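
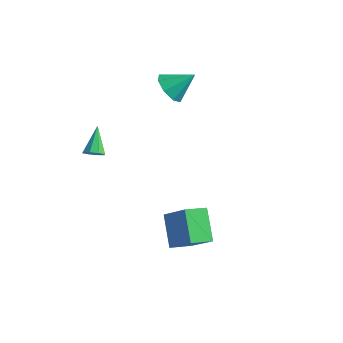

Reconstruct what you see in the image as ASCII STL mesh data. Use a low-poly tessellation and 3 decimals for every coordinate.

solid 
facet normal -0.569 -0.553 -0.608
outer loop
vertex -2.125 2.534 0.074
vertex -2.787 3.104 0.175
vertex -2.113 3.026 -0.385
endloop
endfacet
facet normal 0.996 -0.074 -0.053
outer loop
vertex -2.125 2.534 0.074
vertex -2.113 3.026 -0.385
vertex -1.973 3.896 1.045
endloop
endfacet
facet normal -0.570 -0.553 -0.609
outer loop
vertex -2.113 3.026 -0.385
vertex -2.787 3.104 0.175
vertex -2.496 3.565 -0.516
endloop
endfacet
facet normal 0.798 0.477 -0.368
outer loop
vertex -2.113 3.026 -0.385
vertex -2.496 3.565 -0.516
vertex -1.973 3.896 1.045
endloop
endfacet
facet normal -0.569 -0.553 -0.609
outer loop
vertex -2.496 3.565 -0.516
vertex -2.787 3.104 0.175
vertex -3.05 3.833 -0.242
endloop
endfacet
facet normal 0.296 0.910 -0.292
outer loop
vertex -2.496 3.565 -0.516
vertex -3.05 3.833 -0.242
vertex -1.973 3.896 1.045
endloop
endfacet
facet normal -0.570 -0.553 -0.608
outer loop
vertex -3.05 3.833 -0.242
vertex -2.787 3.104 0.175
vertex -3.449 3.675 0.276
endloop
endfacet
facet normal -0.213 0.968 0.131
outer loop
vertex -3.05 3.833 -0.242
vertex -3.449 3.675 0.276
vertex -1.973 3.896 1.045
endloop
endfacet
facet normal -0.570 -0.553 -0.608
outer loop
vertex -3.449 3.675 0.276
vertex -2.787 3.104 0.175
vertex -3.461 3.182 0.735
endloop
endfacet
facet normal -0.434 0.620 0.654
outer loop
vertex -3.449 3.675 0.276
vertex -3.461 3.182 0.735
vertex -1.973 3.896 1.045
endloop
endfacet
facet normal -0.569 -0.553 -0.608
outer loop
vertex -3.461 3.182 0.735
vertex -2.787 3.104 0.175
vertex -3.078 2.644 0.866
endloop
endfacet
facet normal -0.235 0.069 0.970
outer loop
vertex -3.461 3.182 0.735
vertex -3.078 2.644 0.866
vertex -1.973 3.896 1.045
endloop
endfacet
facet normal -0.568 -0.554 -0.608
outer loop
vertex -3.078 2.644 0.866
vertex -2.787 3.104 0.175
vertex -2.524 2.376 0.593
endloop
endfacet
facet normal 0.265 -0.362 0.894
outer loop
vertex -3.078 2.644 0.866
vertex -2.524 2.376 0.593
vertex -1.973 3.896 1.045
endloop
endfacet
facet normal -0.570 -0.554 -0.607
outer loop
vertex -2.524 2.376 0.593
vertex -2.787 3.104 0.175
vertex -2.125 2.534 0.074
endloop
endfacet
facet normal 0.777 -0.421 0.469
outer loop
vertex -2.524 2.376 0.593
vertex -2.125 2.534 0.074
vertex -1.973 3.896 1.045
endloop
endfacet
facet normal -0.718 0.053 -0.694
outer loop
vertex 0.597 -1.457 -3.582
vertex 1.017 -0.483 -3.942
vertex 1.588 -2.286 -4.672
endloop
endfacet
facet normal -0.375 -0.870 0.321
outer loop
vertex 2.823 -2.377 -3.478
vertex 0.597 -1.457 -3.582
vertex 1.588 -2.286 -4.672
endloop
endfacet
facet normal -0.718 0.054 -0.694
outer loop
vertex 1.588 -2.286 -4.672
vertex 1.017 -0.483 -3.942
vertex 2.008 -1.312 -5.031
endloop
endfacet
facet normal 0.587 -0.490 -0.644
outer loop
vertex 2.008 -1.312 -5.031
vertex 2.823 -2.377 -3.478
vertex 1.588 -2.286 -4.672
endloop
endfacet
facet normal -0.587 0.491 0.644
outer loop
vertex 0.597 -1.457 -3.582
vertex 2.252 -0.574 -2.748
vertex 1.017 -0.483 -3.942
endloop
endfacet
facet normal -0.374 -0.870 0.321
outer loop
vertex 1.832 -1.548 -2.389
vertex 0.597 -1.457 -3.582
vertex 2.823 -2.377 -3.478
endloop
endfacet
facet normal -0.586 0.490 0.645
outer loop
vertex 1.832 -1.548 -2.389
vertex 2.252 -0.574 -2.748
vertex 0.597 -1.457 -3.582
endloop
endfacet
facet normal 0.375 0.870 -0.321
outer loop
vertex 1.017 -0.483 -3.942
vertex 2.252 -0.574 -2.748
vertex 2.008 -1.312 -5.031
endloop
endfacet
facet normal 0.586 -0.491 -0.644
outer loop
vertex 3.243 -1.403 -3.838
vertex 2.823 -2.377 -3.478
vertex 2.008 -1.312 -5.031
endloop
endfacet
facet normal 0.374 0.870 -0.321
outer loop
vertex 2.008 -1.312 -5.031
vertex 2.252 -0.574 -2.748
vertex 3.243 -1.403 -3.838
endloop
endfacet
facet normal 0.718 -0.053 0.694
outer loop
vertex 3.243 -1.403 -3.838
vertex 1.832 -1.548 -2.389
vertex 2.823 -2.377 -3.478
endloop
endfacet
facet normal 0.718 -0.054 0.694
outer loop
vertex 2.252 -0.574 -2.748
vertex 1.832 -1.548 -2.389
vertex 3.243 -1.403 -3.838
endloop
endfacet
facet normal 0.392 -0.641 -0.660
outer loop
vertex -1.48 -2.803 0.369
vertex -1.942 -3.006 0.292
vertex -1.675 -2.626 0.081
endloop
endfacet
facet normal 0.610 0.789 0.072
outer loop
vertex -1.48 -2.803 0.369
vertex -1.675 -2.626 0.081
vertex -2.498 -2.094 1.228
endloop
endfacet
facet normal 0.393 -0.642 -0.658
outer loop
vertex -1.675 -2.626 0.081
vertex -1.942 -3.006 0.292
vertex -2.026 -2.672 -0.084
endloop
endfacet
facet normal 0.060 0.921 -0.384
outer loop
vertex -1.675 -2.626 0.081
vertex -2.026 -2.672 -0.084
vertex -2.498 -2.094 1.228
endloop
endfacet
facet normal 0.391 -0.643 -0.659
outer loop
vertex -2.026 -2.672 -0.084
vertex -1.942 -3.006 0.292
vertex -2.328 -2.913 -0.028
endloop
endfacet
facet normal -0.597 0.633 -0.493
outer loop
vertex -2.026 -2.672 -0.084
vertex -2.328 -2.913 -0.028
vertex -2.498 -2.094 1.228
endloop
endfacet
facet normal 0.392 -0.642 -0.659
outer loop
vertex -2.328 -2.913 -0.028
vertex -1.942 -3.006 0.292
vertex -2.404 -3.209 0.215
endloop
endfacet
facet normal -0.977 0.093 -0.193
outer loop
vertex -2.328 -2.913 -0.028
vertex -2.404 -3.209 0.215
vertex -2.498 -2.094 1.228
endloop
endfacet
facet normal 0.392 -0.641 -0.660
outer loop
vertex -2.404 -3.209 0.215
vertex -1.942 -3.006 0.292
vertex -2.209 -3.386 0.503
endloop
endfacet
facet normal -0.857 -0.385 0.344
outer loop
vertex -2.404 -3.209 0.215
vertex -2.209 -3.386 0.503
vertex -2.498 -2.094 1.228
endloop
endfacet
facet normal 0.393 -0.642 -0.658
outer loop
vertex -2.209 -3.386 0.503
vertex -1.942 -3.006 0.292
vertex -1.858 -3.34 0.668
endloop
endfacet
facet normal -0.308 -0.517 0.799
outer loop
vertex -2.209 -3.386 0.503
vertex -1.858 -3.34 0.668
vertex -2.498 -2.094 1.228
endloop
endfacet
facet normal 0.391 -0.643 -0.659
outer loop
vertex -1.858 -3.34 0.668
vertex -1.942 -3.006 0.292
vertex -1.556 -3.099 0.612
endloop
endfacet
facet normal 0.351 -0.228 0.908
outer loop
vertex -1.858 -3.34 0.668
vertex -1.556 -3.099 0.612
vertex -2.498 -2.094 1.228
endloop
endfacet
facet normal 0.392 -0.642 -0.659
outer loop
vertex -1.556 -3.099 0.612
vertex -1.942 -3.006 0.292
vertex -1.48 -2.803 0.369
endloop
endfacet
facet normal 0.730 0.312 0.608
outer loop
vertex -1.556 -3.099 0.612
vertex -1.48 -2.803 0.369
vertex -2.498 -2.094 1.228
endloop
endfacet

endsolid


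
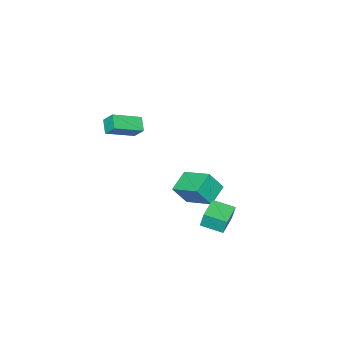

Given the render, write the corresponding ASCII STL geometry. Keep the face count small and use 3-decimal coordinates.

solid 
facet normal -0.533 -0.630 0.564
outer loop
vertex 1.904 -4.263 4.026
vertex 0.264 -3.535 3.289
vertex 1.932 -4.949 3.286
endloop
endfacet
facet normal 0.846 -0.375 0.380
outer loop
vertex 2.476 -4.305 2.711
vertex 1.904 -4.263 4.026
vertex 1.932 -4.949 3.286
endloop
endfacet
facet normal -0.533 -0.630 0.564
outer loop
vertex 1.932 -4.949 3.286
vertex 0.264 -3.535 3.289
vertex 0.292 -4.221 2.549
endloop
endfacet
facet normal 0.028 -0.679 -0.734
outer loop
vertex 0.292 -4.221 2.549
vertex 2.476 -4.305 2.711
vertex 1.932 -4.949 3.286
endloop
endfacet
facet normal -0.028 0.679 0.734
outer loop
vertex 1.904 -4.263 4.026
vertex 0.808 -2.891 2.714
vertex 0.264 -3.535 3.289
endloop
endfacet
facet normal 0.846 -0.375 0.380
outer loop
vertex 2.448 -3.619 3.451
vertex 1.904 -4.263 4.026
vertex 2.476 -4.305 2.711
endloop
endfacet
facet normal -0.028 0.679 0.734
outer loop
vertex 2.448 -3.619 3.451
vertex 0.808 -2.891 2.714
vertex 1.904 -4.263 4.026
endloop
endfacet
facet normal -0.846 0.375 -0.380
outer loop
vertex 0.264 -3.535 3.289
vertex 0.808 -2.891 2.714
vertex 0.292 -4.221 2.549
endloop
endfacet
facet normal 0.028 -0.679 -0.734
outer loop
vertex 0.836 -3.577 1.974
vertex 2.476 -4.305 2.711
vertex 0.292 -4.221 2.549
endloop
endfacet
facet normal -0.846 0.375 -0.380
outer loop
vertex 0.292 -4.221 2.549
vertex 0.808 -2.891 2.714
vertex 0.836 -3.577 1.974
endloop
endfacet
facet normal 0.533 0.630 -0.564
outer loop
vertex 0.836 -3.577 1.974
vertex 2.448 -3.619 3.451
vertex 2.476 -4.305 2.711
endloop
endfacet
facet normal 0.533 0.630 -0.564
outer loop
vertex 0.808 -2.891 2.714
vertex 2.448 -3.619 3.451
vertex 0.836 -3.577 1.974
endloop
endfacet
facet normal -0.453 0.330 -0.828
outer loop
vertex -0.676 -0.085 -1.385
vertex -0.665 1.756 -0.658
vertex 0.634 0.152 -2.007
endloop
endfacet
facet normal -0.006 -0.930 -0.367
outer loop
vertex 1.305 -0.336 -0.782
vertex -0.676 -0.085 -1.385
vertex 0.634 0.152 -2.007
endloop
endfacet
facet normal -0.453 0.330 -0.828
outer loop
vertex 0.634 0.152 -2.007
vertex -0.665 1.756 -0.658
vertex 0.646 1.993 -1.281
endloop
endfacet
facet normal 0.891 0.161 -0.424
outer loop
vertex 0.646 1.993 -1.281
vertex 1.305 -0.336 -0.782
vertex 0.634 0.152 -2.007
endloop
endfacet
facet normal -0.891 -0.162 0.424
outer loop
vertex -0.676 -0.085 -1.385
vertex 0.006 1.268 0.567
vertex -0.665 1.756 -0.658
endloop
endfacet
facet normal -0.006 -0.930 -0.367
outer loop
vertex -0.006 -0.573 -0.159
vertex -0.676 -0.085 -1.385
vertex 1.305 -0.336 -0.782
endloop
endfacet
facet normal -0.892 -0.161 0.423
outer loop
vertex -0.006 -0.573 -0.159
vertex 0.006 1.268 0.567
vertex -0.676 -0.085 -1.385
endloop
endfacet
facet normal 0.006 0.930 0.367
outer loop
vertex -0.665 1.756 -0.658
vertex 0.006 1.268 0.567
vertex 0.646 1.993 -1.281
endloop
endfacet
facet normal 0.892 0.162 -0.423
outer loop
vertex 1.316 1.505 -0.055
vertex 1.305 -0.336 -0.782
vertex 0.646 1.993 -1.281
endloop
endfacet
facet normal 0.006 0.930 0.367
outer loop
vertex 0.646 1.993 -1.281
vertex 0.006 1.268 0.567
vertex 1.316 1.505 -0.055
endloop
endfacet
facet normal 0.453 -0.330 0.828
outer loop
vertex 1.316 1.505 -0.055
vertex -0.006 -0.573 -0.159
vertex 1.305 -0.336 -0.782
endloop
endfacet
facet normal 0.453 -0.330 0.828
outer loop
vertex 0.006 1.268 0.567
vertex -0.006 -0.573 -0.159
vertex 1.316 1.505 -0.055
endloop
endfacet
facet normal -0.925 -0.377 0.053
outer loop
vertex 1.283 2.588 -0.241
vertex 0.768 3.81 -0.543
vertex 1.32 2.358 -1.234
endloop
endfacet
facet normal 0.379 -0.898 0.222
outer loop
vertex 2.772 2.95 -1.317
vertex 1.283 2.588 -0.241
vertex 1.32 2.358 -1.234
endloop
endfacet
facet normal -0.925 -0.377 0.053
outer loop
vertex 1.32 2.358 -1.234
vertex 0.768 3.81 -0.543
vertex 0.805 3.58 -1.536
endloop
endfacet
facet normal 0.036 -0.225 -0.974
outer loop
vertex 0.805 3.58 -1.536
vertex 2.772 2.95 -1.317
vertex 1.32 2.358 -1.234
endloop
endfacet
facet normal -0.036 0.225 0.974
outer loop
vertex 1.283 2.588 -0.241
vertex 2.22 4.402 -0.626
vertex 0.768 3.81 -0.543
endloop
endfacet
facet normal 0.379 -0.898 0.222
outer loop
vertex 2.735 3.18 -0.324
vertex 1.283 2.588 -0.241
vertex 2.772 2.95 -1.317
endloop
endfacet
facet normal -0.036 0.225 0.974
outer loop
vertex 2.735 3.18 -0.324
vertex 2.22 4.402 -0.626
vertex 1.283 2.588 -0.241
endloop
endfacet
facet normal -0.379 0.898 -0.222
outer loop
vertex 0.768 3.81 -0.543
vertex 2.22 4.402 -0.626
vertex 0.805 3.58 -1.536
endloop
endfacet
facet normal 0.036 -0.225 -0.974
outer loop
vertex 2.257 4.172 -1.619
vertex 2.772 2.95 -1.317
vertex 0.805 3.58 -1.536
endloop
endfacet
facet normal -0.379 0.898 -0.222
outer loop
vertex 0.805 3.58 -1.536
vertex 2.22 4.402 -0.626
vertex 2.257 4.172 -1.619
endloop
endfacet
facet normal 0.925 0.377 -0.053
outer loop
vertex 2.257 4.172 -1.619
vertex 2.735 3.18 -0.324
vertex 2.772 2.95 -1.317
endloop
endfacet
facet normal 0.925 0.377 -0.053
outer loop
vertex 2.22 4.402 -0.626
vertex 2.735 3.18 -0.324
vertex 2.257 4.172 -1.619
endloop
endfacet

endsolid


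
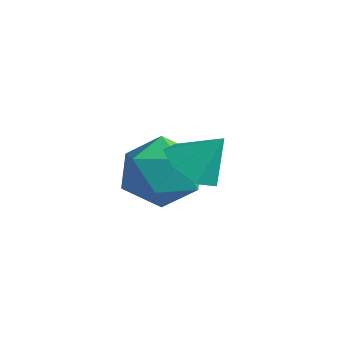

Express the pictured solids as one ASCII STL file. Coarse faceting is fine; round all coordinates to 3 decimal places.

solid 
facet normal 0.309 0.449 0.838
outer loop
vertex -3.373 0.115 -1.731
vertex -3.983 -0.572 -1.138
vertex -2.948 -0.829 -1.382
endloop
endfacet
facet normal 0.809 0.486 0.331
outer loop
vertex -3.373 0.115 -1.731
vertex -2.948 -0.829 -1.382
vertex -2.743 -0.48 -2.397
endloop
endfacet
facet normal 0.525 0.818 -0.234
outer loop
vertex -3.373 0.115 -1.731
vertex -2.743 -0.48 -2.397
vertex -3.651 -0.007 -2.782
endloop
endfacet
facet normal -0.149 0.986 -0.075
outer loop
vertex -3.373 0.115 -1.731
vertex -3.651 -0.007 -2.782
vertex -4.417 -0.064 -2.004
endloop
endfacet
facet normal -0.284 0.758 0.587
outer loop
vertex -3.373 0.115 -1.731
vertex -4.417 -0.064 -2.004
vertex -3.983 -0.572 -1.138
endloop
endfacet
facet normal 0.974 -0.180 0.135
outer loop
vertex -2.743 -0.48 -2.397
vertex -2.948 -0.829 -1.382
vertex -2.963 -1.536 -2.216
endloop
endfacet
facet normal 0.166 -0.240 0.957
outer loop
vertex -2.948 -0.829 -1.382
vertex -3.983 -0.572 -1.138
vertex -3.729 -1.593 -1.438
endloop
endfacet
facet normal -0.794 0.260 0.550
outer loop
vertex -3.983 -0.572 -1.138
vertex -4.417 -0.064 -2.004
vertex -4.637 -1.12 -1.823
endloop
endfacet
facet normal -0.577 0.628 -0.522
outer loop
vertex -4.417 -0.064 -2.004
vertex -3.651 -0.007 -2.782
vertex -4.432 -0.771 -2.838
endloop
endfacet
facet normal 0.516 0.357 -0.778
outer loop
vertex -3.651 -0.007 -2.782
vertex -2.743 -0.48 -2.397
vertex -3.397 -1.028 -3.082
endloop
endfacet
facet normal 0.149 -0.986 0.075
outer loop
vertex -4.007 -1.715 -2.489
vertex -2.963 -1.536 -2.216
vertex -3.729 -1.593 -1.438
endloop
endfacet
facet normal -0.525 -0.818 0.234
outer loop
vertex -4.007 -1.715 -2.489
vertex -3.729 -1.593 -1.438
vertex -4.637 -1.12 -1.823
endloop
endfacet
facet normal -0.809 -0.486 -0.331
outer loop
vertex -4.007 -1.715 -2.489
vertex -4.637 -1.12 -1.823
vertex -4.432 -0.771 -2.838
endloop
endfacet
facet normal -0.309 -0.449 -0.838
outer loop
vertex -4.007 -1.715 -2.489
vertex -4.432 -0.771 -2.838
vertex -3.397 -1.028 -3.082
endloop
endfacet
facet normal 0.284 -0.758 -0.587
outer loop
vertex -4.007 -1.715 -2.489
vertex -3.397 -1.028 -3.082
vertex -2.963 -1.536 -2.216
endloop
endfacet
facet normal 0.577 -0.628 0.522
outer loop
vertex -3.729 -1.593 -1.438
vertex -2.963 -1.536 -2.216
vertex -2.948 -0.829 -1.382
endloop
endfacet
facet normal -0.516 -0.357 0.778
outer loop
vertex -4.637 -1.12 -1.823
vertex -3.729 -1.593 -1.438
vertex -3.983 -0.572 -1.138
endloop
endfacet
facet normal -0.974 0.180 -0.135
outer loop
vertex -4.432 -0.771 -2.838
vertex -4.637 -1.12 -1.823
vertex -4.417 -0.064 -2.004
endloop
endfacet
facet normal -0.166 0.240 -0.957
outer loop
vertex -3.397 -1.028 -3.082
vertex -4.432 -0.771 -2.838
vertex -3.651 -0.007 -2.782
endloop
endfacet
facet normal 0.794 -0.260 -0.550
outer loop
vertex -2.963 -1.536 -2.216
vertex -3.397 -1.028 -3.082
vertex -2.743 -0.48 -2.397
endloop
endfacet
facet normal -0.430 -0.450 -0.782
outer loop
vertex -0.952 -1.409 -1.12
vertex -1.551 -1.622 -0.668
vertex -1.467 -0.971 -1.089
endloop
endfacet
facet normal 0.640 0.760 -0.110
outer loop
vertex -0.952 -1.409 -1.12
vertex -1.467 -0.971 -1.089
vertex -1.069 -1.118 0.208
endloop
endfacet
facet normal -0.430 -0.450 -0.782
outer loop
vertex -1.467 -0.971 -1.089
vertex -1.551 -1.622 -0.668
vertex -2.045 -1.023 -0.741
endloop
endfacet
facet normal -0.018 0.993 0.118
outer loop
vertex -1.467 -0.971 -1.089
vertex -2.045 -1.023 -0.741
vertex -1.069 -1.118 0.208
endloop
endfacet
facet normal -0.431 -0.450 -0.782
outer loop
vertex -2.045 -1.023 -0.741
vertex -1.551 -1.622 -0.668
vertex -2.251 -1.526 -0.338
endloop
endfacet
facet normal -0.491 0.658 0.571
outer loop
vertex -2.045 -1.023 -0.741
vertex -2.251 -1.526 -0.338
vertex -1.069 -1.118 0.208
endloop
endfacet
facet normal -0.431 -0.450 -0.782
outer loop
vertex -2.251 -1.526 -0.338
vertex -1.551 -1.622 -0.668
vertex -1.93 -2.101 -0.184
endloop
endfacet
facet normal -0.421 0.008 0.907
outer loop
vertex -2.251 -1.526 -0.338
vertex -1.93 -2.101 -0.184
vertex -1.069 -1.118 0.208
endloop
endfacet
facet normal -0.431 -0.450 -0.782
outer loop
vertex -1.93 -2.101 -0.184
vertex -1.551 -1.622 -0.668
vertex -1.324 -2.316 -0.394
endloop
endfacet
facet normal 0.137 -0.468 0.873
outer loop
vertex -1.93 -2.101 -0.184
vertex -1.324 -2.316 -0.394
vertex -1.069 -1.118 0.208
endloop
endfacet
facet normal -0.431 -0.450 -0.782
outer loop
vertex -1.324 -2.316 -0.394
vertex -1.551 -1.622 -0.668
vertex -0.888 -2.008 -0.811
endloop
endfacet
facet normal 0.765 -0.412 0.495
outer loop
vertex -1.324 -2.316 -0.394
vertex -0.888 -2.008 -0.811
vertex -1.069 -1.118 0.208
endloop
endfacet
facet normal -0.431 -0.450 -0.783
outer loop
vertex -0.888 -2.008 -0.811
vertex -1.551 -1.622 -0.668
vertex -0.952 -1.409 -1.12
endloop
endfacet
facet normal 0.989 0.135 0.057
outer loop
vertex -0.888 -2.008 -0.811
vertex -0.952 -1.409 -1.12
vertex -1.069 -1.118 0.208
endloop
endfacet

endsolid


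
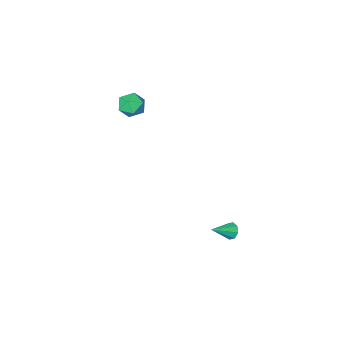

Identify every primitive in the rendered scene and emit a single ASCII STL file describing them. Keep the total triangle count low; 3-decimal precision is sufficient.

solid 
facet normal -0.868 0.004 -0.497
outer loop
vertex -1.988 2.626 -4.509
vertex -2.227 2.793 -4.09
vertex -1.998 3.016 -4.488
endloop
endfacet
facet normal 0.758 0.054 -0.651
outer loop
vertex -1.988 2.626 -4.509
vertex -1.998 3.016 -4.488
vertex -1.073 2.787 -3.43
endloop
endfacet
facet normal -0.868 0.005 -0.497
outer loop
vertex -1.998 3.016 -4.488
vertex -2.227 2.793 -4.09
vertex -2.142 3.275 -4.234
endloop
endfacet
facet normal 0.603 0.704 -0.375
outer loop
vertex -1.998 3.016 -4.488
vertex -2.142 3.275 -4.234
vertex -1.073 2.787 -3.43
endloop
endfacet
facet normal -0.867 0.004 -0.498
outer loop
vertex -2.142 3.275 -4.234
vertex -2.227 2.793 -4.09
vertex -2.336 3.252 -3.896
endloop
endfacet
facet normal 0.266 0.939 0.217
outer loop
vertex -2.142 3.275 -4.234
vertex -2.336 3.252 -3.896
vertex -1.073 2.787 -3.43
endloop
endfacet
facet normal -0.867 0.004 -0.498
outer loop
vertex -2.336 3.252 -3.896
vertex -2.227 2.793 -4.09
vertex -2.466 2.96 -3.672
endloop
endfacet
facet normal -0.058 0.624 0.779
outer loop
vertex -2.336 3.252 -3.896
vertex -2.466 2.96 -3.672
vertex -1.073 2.787 -3.43
endloop
endfacet
facet normal -0.867 0.005 -0.498
outer loop
vertex -2.466 2.96 -3.672
vertex -2.227 2.793 -4.09
vertex -2.456 2.57 -3.693
endloop
endfacet
facet normal -0.178 -0.057 0.982
outer loop
vertex -2.466 2.96 -3.672
vertex -2.456 2.57 -3.693
vertex -1.073 2.787 -3.43
endloop
endfacet
facet normal -0.868 0.005 -0.497
outer loop
vertex -2.456 2.57 -3.693
vertex -2.227 2.793 -4.09
vertex -2.312 2.311 -3.947
endloop
endfacet
facet normal -0.024 -0.707 0.707
outer loop
vertex -2.456 2.57 -3.693
vertex -2.312 2.311 -3.947
vertex -1.073 2.787 -3.43
endloop
endfacet
facet normal -0.867 0.005 -0.498
outer loop
vertex -2.312 2.311 -3.947
vertex -2.227 2.793 -4.09
vertex -2.118 2.334 -4.285
endloop
endfacet
facet normal 0.314 -0.942 0.116
outer loop
vertex -2.312 2.311 -3.947
vertex -2.118 2.334 -4.285
vertex -1.073 2.787 -3.43
endloop
endfacet
facet normal -0.868 0.005 -0.497
outer loop
vertex -2.118 2.334 -4.285
vertex -2.227 2.793 -4.09
vertex -1.988 2.626 -4.509
endloop
endfacet
facet normal 0.638 -0.627 -0.447
outer loop
vertex -2.118 2.334 -4.285
vertex -1.988 2.626 -4.509
vertex -1.073 2.787 -3.43
endloop
endfacet
facet normal -0.833 0.551 0.047
outer loop
vertex 0.05 -1.841 2.682
vertex -0.296 -2.401 3.114
vertex 0.106 -1.823 3.468
endloop
endfacet
facet normal -0.256 0.967 -0.004
outer loop
vertex 0.05 -1.841 2.682
vertex 0.106 -1.823 3.468
vertex 0.737 -1.658 3.024
endloop
endfacet
facet normal 0.089 0.792 -0.604
outer loop
vertex 0.05 -1.841 2.682
vertex 0.737 -1.658 3.024
vertex 0.724 -2.135 2.396
endloop
endfacet
facet normal -0.274 0.269 -0.923
outer loop
vertex 0.05 -1.841 2.682
vertex 0.724 -2.135 2.396
vertex 0.085 -2.594 2.452
endloop
endfacet
facet normal -0.845 0.120 -0.521
outer loop
vertex 0.05 -1.841 2.682
vertex 0.085 -2.594 2.452
vertex -0.296 -2.401 3.114
endloop
endfacet
facet normal 0.172 0.818 0.548
outer loop
vertex 0.737 -1.658 3.024
vertex 0.106 -1.823 3.468
vertex 0.815 -2.106 3.668
endloop
endfacet
facet normal -0.763 0.145 0.630
outer loop
vertex 0.106 -1.823 3.468
vertex -0.296 -2.401 3.114
vertex 0.176 -2.565 3.724
endloop
endfacet
facet normal -0.782 -0.552 -0.289
outer loop
vertex -0.296 -2.401 3.114
vertex 0.085 -2.594 2.452
vertex 0.163 -3.042 3.096
endloop
endfacet
facet normal 0.141 -0.311 -0.940
outer loop
vertex 0.085 -2.594 2.452
vertex 0.724 -2.135 2.396
vertex 0.794 -2.877 2.652
endloop
endfacet
facet normal 0.731 0.536 -0.422
outer loop
vertex 0.724 -2.135 2.396
vertex 0.737 -1.658 3.024
vertex 1.196 -2.299 3.006
endloop
endfacet
facet normal 0.274 -0.269 0.923
outer loop
vertex 0.85 -2.859 3.438
vertex 0.815 -2.106 3.668
vertex 0.176 -2.565 3.724
endloop
endfacet
facet normal -0.089 -0.792 0.604
outer loop
vertex 0.85 -2.859 3.438
vertex 0.176 -2.565 3.724
vertex 0.163 -3.042 3.096
endloop
endfacet
facet normal 0.256 -0.967 0.004
outer loop
vertex 0.85 -2.859 3.438
vertex 0.163 -3.042 3.096
vertex 0.794 -2.877 2.652
endloop
endfacet
facet normal 0.833 -0.551 -0.047
outer loop
vertex 0.85 -2.859 3.438
vertex 0.794 -2.877 2.652
vertex 1.196 -2.299 3.006
endloop
endfacet
facet normal 0.845 -0.120 0.521
outer loop
vertex 0.85 -2.859 3.438
vertex 1.196 -2.299 3.006
vertex 0.815 -2.106 3.668
endloop
endfacet
facet normal -0.141 0.311 0.940
outer loop
vertex 0.176 -2.565 3.724
vertex 0.815 -2.106 3.668
vertex 0.106 -1.823 3.468
endloop
endfacet
facet normal -0.731 -0.536 0.422
outer loop
vertex 0.163 -3.042 3.096
vertex 0.176 -2.565 3.724
vertex -0.296 -2.401 3.114
endloop
endfacet
facet normal -0.172 -0.818 -0.548
outer loop
vertex 0.794 -2.877 2.652
vertex 0.163 -3.042 3.096
vertex 0.085 -2.594 2.452
endloop
endfacet
facet normal 0.763 -0.145 -0.630
outer loop
vertex 1.196 -2.299 3.006
vertex 0.794 -2.877 2.652
vertex 0.724 -2.135 2.396
endloop
endfacet
facet normal 0.782 0.552 0.289
outer loop
vertex 0.815 -2.106 3.668
vertex 1.196 -2.299 3.006
vertex 0.737 -1.658 3.024
endloop
endfacet

endsolid


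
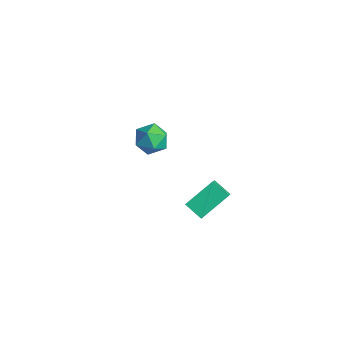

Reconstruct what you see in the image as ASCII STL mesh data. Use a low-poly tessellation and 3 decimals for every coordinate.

solid 
facet normal -0.559 0.444 -0.700
outer loop
vertex 1.364 -0.954 -2.433
vertex 2.06 -0.71 -2.834
vertex 1.351 -2.123 -3.165
endloop
endfacet
facet normal -0.829 -0.290 0.478
outer loop
vertex 2.34 -2.91 -1.926
vertex 1.364 -0.954 -2.433
vertex 1.351 -2.123 -3.165
endloop
endfacet
facet normal -0.558 0.444 -0.701
outer loop
vertex 1.351 -2.123 -3.165
vertex 2.06 -0.71 -2.834
vertex 2.048 -1.88 -3.566
endloop
endfacet
facet normal -0.010 -0.848 -0.531
outer loop
vertex 2.048 -1.88 -3.566
vertex 2.34 -2.91 -1.926
vertex 1.351 -2.123 -3.165
endloop
endfacet
facet normal 0.009 0.847 0.531
outer loop
vertex 1.364 -0.954 -2.433
vertex 3.049 -1.497 -1.595
vertex 2.06 -0.71 -2.834
endloop
endfacet
facet normal -0.829 -0.290 0.477
outer loop
vertex 2.352 -1.74 -1.194
vertex 1.364 -0.954 -2.433
vertex 2.34 -2.91 -1.926
endloop
endfacet
facet normal 0.009 0.848 0.530
outer loop
vertex 2.352 -1.74 -1.194
vertex 3.049 -1.497 -1.595
vertex 1.364 -0.954 -2.433
endloop
endfacet
facet normal 0.829 0.290 -0.478
outer loop
vertex 2.06 -0.71 -2.834
vertex 3.049 -1.497 -1.595
vertex 2.048 -1.88 -3.566
endloop
endfacet
facet normal -0.009 -0.847 -0.531
outer loop
vertex 3.036 -2.666 -2.327
vertex 2.34 -2.91 -1.926
vertex 2.048 -1.88 -3.566
endloop
endfacet
facet normal 0.829 0.290 -0.478
outer loop
vertex 2.048 -1.88 -3.566
vertex 3.049 -1.497 -1.595
vertex 3.036 -2.666 -2.327
endloop
endfacet
facet normal 0.559 -0.444 0.700
outer loop
vertex 3.036 -2.666 -2.327
vertex 2.352 -1.74 -1.194
vertex 2.34 -2.91 -1.926
endloop
endfacet
facet normal 0.558 -0.445 0.700
outer loop
vertex 3.049 -1.497 -1.595
vertex 2.352 -1.74 -1.194
vertex 3.036 -2.666 -2.327
endloop
endfacet
facet normal 0.077 0.830 0.552
outer loop
vertex -2.675 -0.502 -3.088
vertex -2.919 -0.896 -2.462
vertex -2.159 -0.857 -2.626
endloop
endfacet
facet normal 0.554 0.832 0.020
outer loop
vertex -2.675 -0.502 -3.088
vertex -2.159 -0.857 -2.626
vertex -2.078 -0.892 -3.399
endloop
endfacet
facet normal 0.198 0.778 -0.596
outer loop
vertex -2.675 -0.502 -3.088
vertex -2.078 -0.892 -3.399
vertex -2.788 -0.952 -3.713
endloop
endfacet
facet normal -0.499 0.743 -0.445
outer loop
vertex -2.675 -0.502 -3.088
vertex -2.788 -0.952 -3.713
vertex -3.307 -0.954 -3.134
endloop
endfacet
facet normal -0.574 0.775 0.264
outer loop
vertex -2.675 -0.502 -3.088
vertex -3.307 -0.954 -3.134
vertex -2.919 -0.896 -2.462
endloop
endfacet
facet normal 0.964 0.251 0.090
outer loop
vertex -2.078 -0.892 -3.399
vertex -2.159 -0.857 -2.626
vertex -1.953 -1.526 -2.966
endloop
endfacet
facet normal 0.192 0.249 0.949
outer loop
vertex -2.159 -0.857 -2.626
vertex -2.919 -0.896 -2.462
vertex -2.472 -1.528 -2.387
endloop
endfacet
facet normal -0.861 0.160 0.483
outer loop
vertex -2.919 -0.896 -2.462
vertex -3.307 -0.954 -3.134
vertex -3.182 -1.588 -2.701
endloop
endfacet
facet normal -0.740 0.109 -0.663
outer loop
vertex -3.307 -0.954 -3.134
vertex -2.788 -0.952 -3.713
vertex -3.101 -1.623 -3.474
endloop
endfacet
facet normal 0.387 0.166 -0.907
outer loop
vertex -2.788 -0.952 -3.713
vertex -2.078 -0.892 -3.399
vertex -2.341 -1.584 -3.638
endloop
endfacet
facet normal 0.499 -0.743 0.445
outer loop
vertex -2.585 -1.978 -3.012
vertex -1.953 -1.526 -2.966
vertex -2.472 -1.528 -2.387
endloop
endfacet
facet normal -0.198 -0.778 0.596
outer loop
vertex -2.585 -1.978 -3.012
vertex -2.472 -1.528 -2.387
vertex -3.182 -1.588 -2.701
endloop
endfacet
facet normal -0.554 -0.832 -0.020
outer loop
vertex -2.585 -1.978 -3.012
vertex -3.182 -1.588 -2.701
vertex -3.101 -1.623 -3.474
endloop
endfacet
facet normal -0.077 -0.830 -0.552
outer loop
vertex -2.585 -1.978 -3.012
vertex -3.101 -1.623 -3.474
vertex -2.341 -1.584 -3.638
endloop
endfacet
facet normal 0.574 -0.775 -0.264
outer loop
vertex -2.585 -1.978 -3.012
vertex -2.341 -1.584 -3.638
vertex -1.953 -1.526 -2.966
endloop
endfacet
facet normal 0.740 -0.109 0.663
outer loop
vertex -2.472 -1.528 -2.387
vertex -1.953 -1.526 -2.966
vertex -2.159 -0.857 -2.626
endloop
endfacet
facet normal -0.387 -0.166 0.907
outer loop
vertex -3.182 -1.588 -2.701
vertex -2.472 -1.528 -2.387
vertex -2.919 -0.896 -2.462
endloop
endfacet
facet normal -0.964 -0.251 -0.090
outer loop
vertex -3.101 -1.623 -3.474
vertex -3.182 -1.588 -2.701
vertex -3.307 -0.954 -3.134
endloop
endfacet
facet normal -0.192 -0.249 -0.949
outer loop
vertex -2.341 -1.584 -3.638
vertex -3.101 -1.623 -3.474
vertex -2.788 -0.952 -3.713
endloop
endfacet
facet normal 0.861 -0.160 -0.483
outer loop
vertex -1.953 -1.526 -2.966
vertex -2.341 -1.584 -3.638
vertex -2.078 -0.892 -3.399
endloop
endfacet

endsolid


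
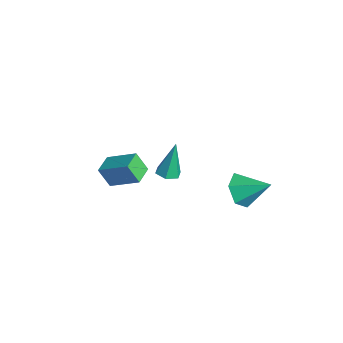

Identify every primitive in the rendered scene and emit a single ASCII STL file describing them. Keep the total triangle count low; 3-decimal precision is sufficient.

solid 
facet normal -0.764 0.645 0.029
outer loop
vertex 0.002 -3.98 0.695
vertex 0.932 -2.914 1.484
vertex 0.329 -3.549 -0.274
endloop
endfacet
facet normal -0.574 -0.658 -0.487
outer loop
vertex 1.108 -4.206 -0.304
vertex 0.002 -3.98 0.695
vertex 0.329 -3.549 -0.274
endloop
endfacet
facet normal -0.764 0.644 0.029
outer loop
vertex 0.329 -3.549 -0.274
vertex 0.932 -2.914 1.484
vertex 1.259 -2.482 0.515
endloop
endfacet
facet normal 0.294 0.389 -0.873
outer loop
vertex 1.259 -2.482 0.515
vertex 1.108 -4.206 -0.304
vertex 0.329 -3.549 -0.274
endloop
endfacet
facet normal -0.295 -0.389 0.873
outer loop
vertex 0.002 -3.98 0.695
vertex 1.711 -3.571 1.454
vertex 0.932 -2.914 1.484
endloop
endfacet
facet normal -0.574 -0.658 -0.487
outer loop
vertex 0.781 -4.638 0.665
vertex 0.002 -3.98 0.695
vertex 1.108 -4.206 -0.304
endloop
endfacet
facet normal -0.295 -0.389 0.873
outer loop
vertex 0.781 -4.638 0.665
vertex 1.711 -3.571 1.454
vertex 0.002 -3.98 0.695
endloop
endfacet
facet normal 0.574 0.658 0.487
outer loop
vertex 0.932 -2.914 1.484
vertex 1.711 -3.571 1.454
vertex 1.259 -2.482 0.515
endloop
endfacet
facet normal 0.295 0.389 -0.873
outer loop
vertex 2.038 -3.14 0.485
vertex 1.108 -4.206 -0.304
vertex 1.259 -2.482 0.515
endloop
endfacet
facet normal 0.575 0.658 0.487
outer loop
vertex 1.259 -2.482 0.515
vertex 1.711 -3.571 1.454
vertex 2.038 -3.14 0.485
endloop
endfacet
facet normal 0.764 -0.645 -0.030
outer loop
vertex 2.038 -3.14 0.485
vertex 0.781 -4.638 0.665
vertex 1.108 -4.206 -0.304
endloop
endfacet
facet normal 0.764 -0.645 -0.029
outer loop
vertex 1.711 -3.571 1.454
vertex 0.781 -4.638 0.665
vertex 2.038 -3.14 0.485
endloop
endfacet
facet normal 0.089 -0.235 -0.968
outer loop
vertex -0.712 -1.005 -2.507
vertex -1.253 -0.707 -2.629
vertex -0.708 -0.393 -2.655
endloop
endfacet
facet normal 0.935 0.078 0.347
outer loop
vertex -0.712 -1.005 -2.507
vertex -0.708 -0.393 -2.655
vertex -1.427 -0.253 -0.751
endloop
endfacet
facet normal 0.089 -0.235 -0.968
outer loop
vertex -0.708 -0.393 -2.655
vertex -1.253 -0.707 -2.629
vertex -1.25 -0.095 -2.777
endloop
endfacet
facet normal 0.460 0.881 0.109
outer loop
vertex -0.708 -0.393 -2.655
vertex -1.25 -0.095 -2.777
vertex -1.427 -0.253 -0.751
endloop
endfacet
facet normal 0.089 -0.235 -0.968
outer loop
vertex -1.25 -0.095 -2.777
vertex -1.253 -0.707 -2.629
vertex -1.795 -0.409 -2.751
endloop
endfacet
facet normal -0.498 0.867 0.024
outer loop
vertex -1.25 -0.095 -2.777
vertex -1.795 -0.409 -2.751
vertex -1.427 -0.253 -0.751
endloop
endfacet
facet normal 0.089 -0.234 -0.968
outer loop
vertex -1.795 -0.409 -2.751
vertex -1.253 -0.707 -2.629
vertex -1.799 -1.022 -2.603
endloop
endfacet
facet normal -0.983 0.049 0.177
outer loop
vertex -1.795 -0.409 -2.751
vertex -1.799 -1.022 -2.603
vertex -1.427 -0.253 -0.751
endloop
endfacet
facet normal 0.089 -0.234 -0.968
outer loop
vertex -1.799 -1.022 -2.603
vertex -1.253 -0.707 -2.629
vertex -1.257 -1.32 -2.481
endloop
endfacet
facet normal -0.508 -0.754 0.415
outer loop
vertex -1.799 -1.022 -2.603
vertex -1.257 -1.32 -2.481
vertex -1.427 -0.253 -0.751
endloop
endfacet
facet normal 0.089 -0.234 -0.968
outer loop
vertex -1.257 -1.32 -2.481
vertex -1.253 -0.707 -2.629
vertex -0.712 -1.005 -2.507
endloop
endfacet
facet normal 0.451 -0.739 0.500
outer loop
vertex -1.257 -1.32 -2.481
vertex -0.712 -1.005 -2.507
vertex -1.427 -0.253 -0.751
endloop
endfacet
facet normal -0.526 -0.671 -0.523
outer loop
vertex 2.366 1.243 -2.189
vertex 1.581 1.81 -2.127
vertex 2.194 1.91 -2.872
endloop
endfacet
facet normal 0.979 0.054 -0.194
outer loop
vertex 2.366 1.243 -2.189
vertex 2.194 1.91 -2.872
vertex 2.459 2.93 -1.253
endloop
endfacet
facet normal -0.526 -0.671 -0.523
outer loop
vertex 2.194 1.91 -2.872
vertex 1.581 1.81 -2.127
vertex 1.409 2.477 -2.81
endloop
endfacet
facet normal 0.471 0.710 -0.524
outer loop
vertex 2.194 1.91 -2.872
vertex 1.409 2.477 -2.81
vertex 2.459 2.93 -1.253
endloop
endfacet
facet normal -0.525 -0.671 -0.523
outer loop
vertex 1.409 2.477 -2.81
vertex 1.581 1.81 -2.127
vertex 0.796 2.376 -2.065
endloop
endfacet
facet normal -0.273 0.957 -0.095
outer loop
vertex 1.409 2.477 -2.81
vertex 0.796 2.376 -2.065
vertex 2.459 2.93 -1.253
endloop
endfacet
facet normal -0.525 -0.671 -0.523
outer loop
vertex 0.796 2.376 -2.065
vertex 1.581 1.81 -2.127
vertex 0.968 1.709 -1.382
endloop
endfacet
facet normal -0.507 0.549 0.664
outer loop
vertex 0.796 2.376 -2.065
vertex 0.968 1.709 -1.382
vertex 2.459 2.93 -1.253
endloop
endfacet
facet normal -0.525 -0.671 -0.523
outer loop
vertex 0.968 1.709 -1.382
vertex 1.581 1.81 -2.127
vertex 1.753 1.143 -1.444
endloop
endfacet
facet normal 0.001 -0.107 0.994
outer loop
vertex 0.968 1.709 -1.382
vertex 1.753 1.143 -1.444
vertex 2.459 2.93 -1.253
endloop
endfacet
facet normal -0.526 -0.671 -0.523
outer loop
vertex 1.753 1.143 -1.444
vertex 1.581 1.81 -2.127
vertex 2.366 1.243 -2.189
endloop
endfacet
facet normal 0.745 -0.355 0.565
outer loop
vertex 1.753 1.143 -1.444
vertex 2.366 1.243 -2.189
vertex 2.459 2.93 -1.253
endloop
endfacet

endsolid


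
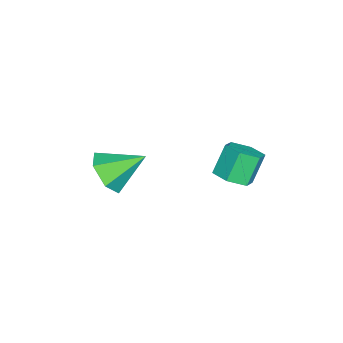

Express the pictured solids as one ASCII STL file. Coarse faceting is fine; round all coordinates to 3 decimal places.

solid 
facet normal 0.275 -0.801 -0.531
outer loop
vertex 4.037 -3.403 3.175
vertex 3.212 -3.629 3.089
vertex 3.58 -3.116 2.506
endloop
endfacet
facet normal 0.591 0.805 -0.058
outer loop
vertex 4.037 -3.403 3.175
vertex 3.58 -3.116 2.506
vertex 2.808 -2.451 3.871
endloop
endfacet
facet normal 0.274 -0.801 -0.532
outer loop
vertex 3.58 -3.116 2.506
vertex 3.212 -3.629 3.089
vertex 2.755 -3.341 2.42
endloop
endfacet
facet normal -0.176 0.842 -0.510
outer loop
vertex 3.58 -3.116 2.506
vertex 2.755 -3.341 2.42
vertex 2.808 -2.451 3.871
endloop
endfacet
facet normal 0.275 -0.801 -0.532
outer loop
vertex 2.755 -3.341 2.42
vertex 3.212 -3.629 3.089
vertex 2.386 -3.855 3.003
endloop
endfacet
facet normal -0.892 0.399 -0.212
outer loop
vertex 2.755 -3.341 2.42
vertex 2.386 -3.855 3.003
vertex 2.808 -2.451 3.871
endloop
endfacet
facet normal 0.275 -0.802 -0.531
outer loop
vertex 2.386 -3.855 3.003
vertex 3.212 -3.629 3.089
vertex 2.843 -4.142 3.673
endloop
endfacet
facet normal -0.839 -0.080 0.538
outer loop
vertex 2.386 -3.855 3.003
vertex 2.843 -4.142 3.673
vertex 2.808 -2.451 3.871
endloop
endfacet
facet normal 0.274 -0.802 -0.531
outer loop
vertex 2.843 -4.142 3.673
vertex 3.212 -3.629 3.089
vertex 3.669 -3.916 3.758
endloop
endfacet
facet normal -0.070 -0.117 0.991
outer loop
vertex 2.843 -4.142 3.673
vertex 3.669 -3.916 3.758
vertex 2.808 -2.451 3.871
endloop
endfacet
facet normal 0.275 -0.801 -0.531
outer loop
vertex 3.669 -3.916 3.758
vertex 3.212 -3.629 3.089
vertex 4.037 -3.403 3.175
endloop
endfacet
facet normal 0.644 0.325 0.693
outer loop
vertex 3.669 -3.916 3.758
vertex 4.037 -3.403 3.175
vertex 2.808 -2.451 3.871
endloop
endfacet
facet normal 0.464 -0.227 -0.856
outer loop
vertex 2.814 0.82 3.188
vertex 2.419 0.258 3.123
vertex 2.213 0.857 2.852
endloop
endfacet
facet normal 0.157 0.972 -0.174
outer loop
vertex 2.814 0.82 3.188
vertex 2.213 0.857 2.852
vertex 2.276 1.084 4.181
endloop
endfacet
facet normal 0.158 0.972 -0.174
outer loop
vertex 2.276 1.084 4.181
vertex 2.213 0.857 2.852
vertex 1.675 1.122 3.845
endloop
endfacet
facet normal -0.464 0.229 0.856
outer loop
vertex 2.276 1.084 4.181
vertex 1.675 1.122 3.845
vertex 1.881 0.522 4.117
endloop
endfacet
facet normal 0.463 -0.228 -0.857
outer loop
vertex 2.213 0.857 2.852
vertex 2.419 0.258 3.123
vertex 1.817 0.295 2.788
endloop
endfacet
facet normal -0.676 0.534 -0.508
outer loop
vertex 2.213 0.857 2.852
vertex 1.817 0.295 2.788
vertex 1.675 1.122 3.845
endloop
endfacet
facet normal -0.676 0.533 -0.508
outer loop
vertex 1.675 1.122 3.845
vertex 1.817 0.295 2.788
vertex 1.28 0.56 3.781
endloop
endfacet
facet normal -0.464 0.229 0.856
outer loop
vertex 1.675 1.122 3.845
vertex 1.28 0.56 3.781
vertex 1.881 0.522 4.117
endloop
endfacet
facet normal 0.463 -0.228 -0.857
outer loop
vertex 1.817 0.295 2.788
vertex 2.419 0.258 3.123
vertex 2.024 -0.304 3.059
endloop
endfacet
facet normal -0.834 -0.439 -0.334
outer loop
vertex 1.817 0.295 2.788
vertex 2.024 -0.304 3.059
vertex 1.28 0.56 3.781
endloop
endfacet
facet normal -0.834 -0.438 -0.335
outer loop
vertex 1.28 0.56 3.781
vertex 2.024 -0.304 3.059
vertex 1.486 -0.04 4.052
endloop
endfacet
facet normal -0.464 0.227 0.856
outer loop
vertex 1.28 0.56 3.781
vertex 1.486 -0.04 4.052
vertex 1.881 0.522 4.117
endloop
endfacet
facet normal 0.464 -0.229 -0.856
outer loop
vertex 2.024 -0.304 3.059
vertex 2.419 0.258 3.123
vertex 2.625 -0.342 3.395
endloop
endfacet
facet normal -0.158 -0.972 0.173
outer loop
vertex 2.024 -0.304 3.059
vertex 2.625 -0.342 3.395
vertex 1.486 -0.04 4.052
endloop
endfacet
facet normal -0.157 -0.972 0.174
outer loop
vertex 1.486 -0.04 4.052
vertex 2.625 -0.342 3.395
vertex 2.087 -0.077 4.388
endloop
endfacet
facet normal -0.464 0.227 0.856
outer loop
vertex 1.486 -0.04 4.052
vertex 2.087 -0.077 4.388
vertex 1.881 0.522 4.117
endloop
endfacet
facet normal 0.464 -0.229 -0.856
outer loop
vertex 2.625 -0.342 3.395
vertex 2.419 0.258 3.123
vertex 3.02 0.22 3.459
endloop
endfacet
facet normal 0.676 -0.533 0.509
outer loop
vertex 2.625 -0.342 3.395
vertex 3.02 0.22 3.459
vertex 2.087 -0.077 4.388
endloop
endfacet
facet normal 0.676 -0.534 0.508
outer loop
vertex 2.087 -0.077 4.388
vertex 3.02 0.22 3.459
vertex 2.483 0.485 4.452
endloop
endfacet
facet normal -0.463 0.228 0.857
outer loop
vertex 2.087 -0.077 4.388
vertex 2.483 0.485 4.452
vertex 1.881 0.522 4.117
endloop
endfacet
facet normal 0.464 -0.227 -0.856
outer loop
vertex 3.02 0.22 3.459
vertex 2.419 0.258 3.123
vertex 2.814 0.82 3.188
endloop
endfacet
facet normal 0.835 0.438 0.335
outer loop
vertex 3.02 0.22 3.459
vertex 2.814 0.82 3.188
vertex 2.483 0.485 4.452
endloop
endfacet
facet normal 0.834 0.439 0.335
outer loop
vertex 2.483 0.485 4.452
vertex 2.814 0.82 3.188
vertex 2.276 1.084 4.181
endloop
endfacet
facet normal -0.463 0.228 0.857
outer loop
vertex 2.483 0.485 4.452
vertex 2.276 1.084 4.181
vertex 1.881 0.522 4.117
endloop
endfacet

endsolid


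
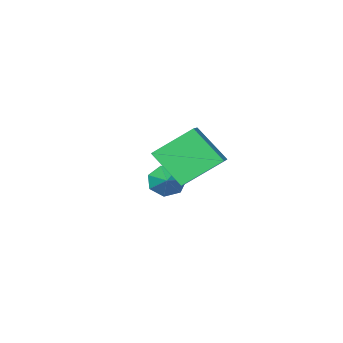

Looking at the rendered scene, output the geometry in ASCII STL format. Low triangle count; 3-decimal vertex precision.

solid 
facet normal -0.605 -0.696 -0.386
outer loop
vertex 1.172 -0.717 0.095
vertex -0.107 -0.177 1.127
vertex 0.685 0.349 -1.066
endloop
endfacet
facet normal 0.740 -0.311 -0.596
outer loop
vertex 1.247 0.997 -0.707
vertex 1.172 -0.717 0.095
vertex 0.685 0.349 -1.066
endloop
endfacet
facet normal -0.605 -0.697 -0.386
outer loop
vertex 0.685 0.349 -1.066
vertex -0.107 -0.177 1.127
vertex -0.595 0.889 -0.034
endloop
endfacet
facet normal -0.295 0.646 -0.704
outer loop
vertex -0.595 0.889 -0.034
vertex 1.247 0.997 -0.707
vertex 0.685 0.349 -1.066
endloop
endfacet
facet normal 0.295 -0.646 0.704
outer loop
vertex 1.172 -0.717 0.095
vertex 0.455 0.471 1.486
vertex -0.107 -0.177 1.127
endloop
endfacet
facet normal 0.739 -0.312 -0.597
outer loop
vertex 1.735 -0.069 0.454
vertex 1.172 -0.717 0.095
vertex 1.247 0.997 -0.707
endloop
endfacet
facet normal 0.295 -0.646 0.704
outer loop
vertex 1.735 -0.069 0.454
vertex 0.455 0.471 1.486
vertex 1.172 -0.717 0.095
endloop
endfacet
facet normal -0.740 0.311 0.597
outer loop
vertex -0.107 -0.177 1.127
vertex 0.455 0.471 1.486
vertex -0.595 0.889 -0.034
endloop
endfacet
facet normal -0.295 0.646 -0.704
outer loop
vertex -0.032 1.537 0.325
vertex 1.247 0.997 -0.707
vertex -0.595 0.889 -0.034
endloop
endfacet
facet normal -0.739 0.312 0.597
outer loop
vertex -0.595 0.889 -0.034
vertex 0.455 0.471 1.486
vertex -0.032 1.537 0.325
endloop
endfacet
facet normal 0.605 0.697 0.385
outer loop
vertex -0.032 1.537 0.325
vertex 1.735 -0.069 0.454
vertex 1.247 0.997 -0.707
endloop
endfacet
facet normal 0.605 0.697 0.386
outer loop
vertex 0.455 0.471 1.486
vertex 1.735 -0.069 0.454
vertex -0.032 1.537 0.325
endloop
endfacet
facet normal -0.458 -0.753 -0.472
outer loop
vertex -0.466 -3.836 -3.51
vertex -1.078 -3.661 -3.196
vertex -0.816 -3.432 -3.815
endloop
endfacet
facet normal 0.819 0.398 -0.413
outer loop
vertex -0.466 -3.836 -3.51
vertex -0.816 -3.432 -3.815
vertex -0.542 -2.779 -2.644
endloop
endfacet
facet normal -0.458 -0.753 -0.472
outer loop
vertex -0.816 -3.432 -3.815
vertex -1.078 -3.661 -3.196
vertex -1.364 -3.2 -3.654
endloop
endfacet
facet normal 0.203 0.834 -0.513
outer loop
vertex -0.816 -3.432 -3.815
vertex -1.364 -3.2 -3.654
vertex -0.542 -2.779 -2.644
endloop
endfacet
facet normal -0.458 -0.753 -0.472
outer loop
vertex -1.364 -3.2 -3.654
vertex -1.078 -3.661 -3.196
vertex -1.696 -3.315 -3.148
endloop
endfacet
facet normal -0.401 0.915 -0.055
outer loop
vertex -1.364 -3.2 -3.654
vertex -1.696 -3.315 -3.148
vertex -0.542 -2.779 -2.644
endloop
endfacet
facet normal -0.458 -0.753 -0.473
outer loop
vertex -1.696 -3.315 -3.148
vertex -1.078 -3.661 -3.196
vertex -1.563 -3.691 -2.678
endloop
endfacet
facet normal -0.537 0.578 0.614
outer loop
vertex -1.696 -3.315 -3.148
vertex -1.563 -3.691 -2.678
vertex -0.542 -2.779 -2.644
endloop
endfacet
facet normal -0.457 -0.755 -0.471
outer loop
vertex -1.563 -3.691 -2.678
vertex -1.078 -3.661 -3.196
vertex -1.064 -4.043 -2.598
endloop
endfacet
facet normal -0.103 0.079 0.992
outer loop
vertex -1.563 -3.691 -2.678
vertex -1.064 -4.043 -2.598
vertex -0.542 -2.779 -2.644
endloop
endfacet
facet normal -0.458 -0.754 -0.471
outer loop
vertex -1.064 -4.043 -2.598
vertex -1.078 -3.661 -3.196
vertex -0.576 -4.108 -2.968
endloop
endfacet
facet normal 0.573 -0.208 0.793
outer loop
vertex -1.064 -4.043 -2.598
vertex -0.576 -4.108 -2.968
vertex -0.542 -2.779 -2.644
endloop
endfacet
facet normal -0.457 -0.754 -0.471
outer loop
vertex -0.576 -4.108 -2.968
vertex -1.078 -3.661 -3.196
vertex -0.466 -3.836 -3.51
endloop
endfacet
facet normal 0.984 -0.066 0.167
outer loop
vertex -0.576 -4.108 -2.968
vertex -0.466 -3.836 -3.51
vertex -0.542 -2.779 -2.644
endloop
endfacet

endsolid


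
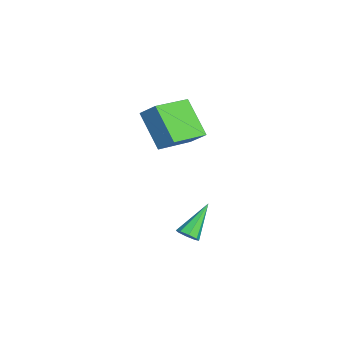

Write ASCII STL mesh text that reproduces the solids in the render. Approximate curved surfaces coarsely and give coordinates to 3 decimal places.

solid 
facet normal 0.526 -0.572 -0.629
outer loop
vertex 1.006 -1.451 -1.839
vertex 0.576 -1.747 -1.929
vertex 0.785 -1.313 -2.149
endloop
endfacet
facet normal 0.492 0.870 0.036
outer loop
vertex 1.006 -1.451 -1.839
vertex 0.785 -1.313 -2.149
vertex -0.376 -0.713 -0.791
endloop
endfacet
facet normal 0.527 -0.572 -0.628
outer loop
vertex 0.785 -1.313 -2.149
vertex 0.576 -1.747 -1.929
vertex 0.442 -1.429 -2.331
endloop
endfacet
facet normal -0.064 0.892 -0.448
outer loop
vertex 0.785 -1.313 -2.149
vertex 0.442 -1.429 -2.331
vertex -0.376 -0.713 -0.791
endloop
endfacet
facet normal 0.528 -0.572 -0.628
outer loop
vertex 0.442 -1.429 -2.331
vertex 0.576 -1.747 -1.929
vertex 0.177 -1.732 -2.278
endloop
endfacet
facet normal -0.663 0.479 -0.575
outer loop
vertex 0.442 -1.429 -2.331
vertex 0.177 -1.732 -2.278
vertex -0.376 -0.713 -0.791
endloop
endfacet
facet normal 0.528 -0.572 -0.628
outer loop
vertex 0.177 -1.732 -2.278
vertex 0.576 -1.747 -1.929
vertex 0.146 -2.044 -2.02
endloop
endfacet
facet normal -0.955 -0.127 -0.268
outer loop
vertex 0.177 -1.732 -2.278
vertex 0.146 -2.044 -2.02
vertex -0.376 -0.713 -0.791
endloop
endfacet
facet normal 0.527 -0.570 -0.630
outer loop
vertex 0.146 -2.044 -2.02
vertex 0.576 -1.747 -1.929
vertex 0.367 -2.182 -1.71
endloop
endfacet
facet normal -0.767 -0.571 0.293
outer loop
vertex 0.146 -2.044 -2.02
vertex 0.367 -2.182 -1.71
vertex -0.376 -0.713 -0.791
endloop
endfacet
facet normal 0.526 -0.570 -0.631
outer loop
vertex 0.367 -2.182 -1.71
vertex 0.576 -1.747 -1.929
vertex 0.711 -2.066 -1.528
endloop
endfacet
facet normal -0.211 -0.593 0.777
outer loop
vertex 0.367 -2.182 -1.71
vertex 0.711 -2.066 -1.528
vertex -0.376 -0.713 -0.791
endloop
endfacet
facet normal 0.526 -0.570 -0.631
outer loop
vertex 0.711 -2.066 -1.528
vertex 0.576 -1.747 -1.929
vertex 0.976 -1.763 -1.581
endloop
endfacet
facet normal 0.388 -0.181 0.904
outer loop
vertex 0.711 -2.066 -1.528
vertex 0.976 -1.763 -1.581
vertex -0.376 -0.713 -0.791
endloop
endfacet
facet normal 0.525 -0.572 -0.630
outer loop
vertex 0.976 -1.763 -1.581
vertex 0.576 -1.747 -1.929
vertex 1.006 -1.451 -1.839
endloop
endfacet
facet normal 0.680 0.427 0.596
outer loop
vertex 0.976 -1.763 -1.581
vertex 1.006 -1.451 -1.839
vertex -0.376 -0.713 -0.791
endloop
endfacet
facet normal -0.576 0.779 -0.246
outer loop
vertex -3.29 -1.692 3.328
vertex -2.813 -1.127 4.002
vertex -1.983 -1.158 1.955
endloop
endfacet
facet normal -0.477 -0.565 -0.674
outer loop
vertex -0.847 -2.693 2.438
vertex -3.29 -1.692 3.328
vertex -1.983 -1.158 1.955
endloop
endfacet
facet normal -0.577 0.779 -0.246
outer loop
vertex -1.983 -1.158 1.955
vertex -2.813 -1.127 4.002
vertex -1.506 -0.593 2.628
endloop
endfacet
facet normal 0.663 0.271 -0.698
outer loop
vertex -1.506 -0.593 2.628
vertex -0.847 -2.693 2.438
vertex -1.983 -1.158 1.955
endloop
endfacet
facet normal -0.663 -0.272 0.697
outer loop
vertex -3.29 -1.692 3.328
vertex -1.677 -2.662 4.485
vertex -2.813 -1.127 4.002
endloop
endfacet
facet normal -0.477 -0.565 -0.673
outer loop
vertex -2.154 -3.227 3.812
vertex -3.29 -1.692 3.328
vertex -0.847 -2.693 2.438
endloop
endfacet
facet normal -0.663 -0.271 0.698
outer loop
vertex -2.154 -3.227 3.812
vertex -1.677 -2.662 4.485
vertex -3.29 -1.692 3.328
endloop
endfacet
facet normal 0.477 0.565 0.673
outer loop
vertex -2.813 -1.127 4.002
vertex -1.677 -2.662 4.485
vertex -1.506 -0.593 2.628
endloop
endfacet
facet normal 0.664 0.271 -0.697
outer loop
vertex -0.37 -2.128 3.112
vertex -0.847 -2.693 2.438
vertex -1.506 -0.593 2.628
endloop
endfacet
facet normal 0.477 0.565 0.673
outer loop
vertex -1.506 -0.593 2.628
vertex -1.677 -2.662 4.485
vertex -0.37 -2.128 3.112
endloop
endfacet
facet normal 0.576 -0.779 0.245
outer loop
vertex -0.37 -2.128 3.112
vertex -2.154 -3.227 3.812
vertex -0.847 -2.693 2.438
endloop
endfacet
facet normal 0.576 -0.779 0.246
outer loop
vertex -1.677 -2.662 4.485
vertex -2.154 -3.227 3.812
vertex -0.37 -2.128 3.112
endloop
endfacet

endsolid


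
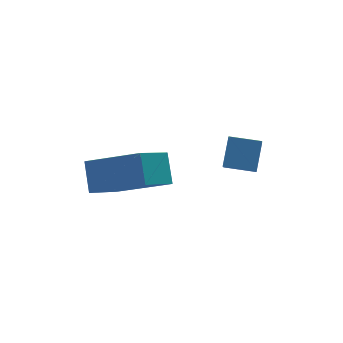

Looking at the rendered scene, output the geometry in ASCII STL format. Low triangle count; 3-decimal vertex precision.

solid 
facet normal -0.658 0.609 -0.444
outer loop
vertex -5.134 2.333 0.821
vertex -4.91 3.158 1.62
vertex -3.924 2.938 -0.142
endloop
endfacet
facet normal -0.191 -0.705 -0.683
outer loop
vertex -2.59 1.702 0.76
vertex -5.134 2.333 0.821
vertex -3.924 2.938 -0.142
endloop
endfacet
facet normal -0.657 0.609 -0.444
outer loop
vertex -3.924 2.938 -0.142
vertex -4.91 3.158 1.62
vertex -3.7 3.763 0.658
endloop
endfacet
facet normal 0.729 0.364 -0.580
outer loop
vertex -3.7 3.763 0.658
vertex -2.59 1.702 0.76
vertex -3.924 2.938 -0.142
endloop
endfacet
facet normal -0.729 -0.364 0.580
outer loop
vertex -5.134 2.333 0.821
vertex -3.576 1.922 2.522
vertex -4.91 3.158 1.62
endloop
endfacet
facet normal -0.191 -0.705 -0.683
outer loop
vertex -3.8 1.097 1.722
vertex -5.134 2.333 0.821
vertex -2.59 1.702 0.76
endloop
endfacet
facet normal -0.729 -0.364 0.580
outer loop
vertex -3.8 1.097 1.722
vertex -3.576 1.922 2.522
vertex -5.134 2.333 0.821
endloop
endfacet
facet normal 0.191 0.705 0.683
outer loop
vertex -4.91 3.158 1.62
vertex -3.576 1.922 2.522
vertex -3.7 3.763 0.658
endloop
endfacet
facet normal 0.729 0.364 -0.580
outer loop
vertex -2.366 2.527 1.559
vertex -2.59 1.702 0.76
vertex -3.7 3.763 0.658
endloop
endfacet
facet normal 0.191 0.705 0.683
outer loop
vertex -3.7 3.763 0.658
vertex -3.576 1.922 2.522
vertex -2.366 2.527 1.559
endloop
endfacet
facet normal 0.657 -0.609 0.444
outer loop
vertex -2.366 2.527 1.559
vertex -3.8 1.097 1.722
vertex -2.59 1.702 0.76
endloop
endfacet
facet normal 0.658 -0.609 0.444
outer loop
vertex -3.576 1.922 2.522
vertex -3.8 1.097 1.722
vertex -2.366 2.527 1.559
endloop
endfacet
facet normal -0.820 0.565 0.093
outer loop
vertex -1.329 0.434 3.653
vertex -0.815 1.348 2.637
vertex -1.821 -0.152 2.877
endloop
endfacet
facet normal -0.353 -0.625 0.696
outer loop
vertex -0.985 -0.728 2.783
vertex -1.329 0.434 3.653
vertex -1.821 -0.152 2.877
endloop
endfacet
facet normal -0.820 0.565 0.093
outer loop
vertex -1.821 -0.152 2.877
vertex -0.815 1.348 2.637
vertex -1.307 0.762 1.861
endloop
endfacet
facet normal -0.451 -0.538 -0.712
outer loop
vertex -1.307 0.762 1.861
vertex -0.985 -0.728 2.783
vertex -1.821 -0.152 2.877
endloop
endfacet
facet normal 0.451 0.538 0.712
outer loop
vertex -1.329 0.434 3.653
vertex 0.021 0.772 2.543
vertex -0.815 1.348 2.637
endloop
endfacet
facet normal -0.353 -0.625 0.696
outer loop
vertex -0.493 -0.142 3.559
vertex -1.329 0.434 3.653
vertex -0.985 -0.728 2.783
endloop
endfacet
facet normal 0.451 0.538 0.712
outer loop
vertex -0.493 -0.142 3.559
vertex 0.021 0.772 2.543
vertex -1.329 0.434 3.653
endloop
endfacet
facet normal 0.353 0.625 -0.696
outer loop
vertex -0.815 1.348 2.637
vertex 0.021 0.772 2.543
vertex -1.307 0.762 1.861
endloop
endfacet
facet normal -0.451 -0.538 -0.712
outer loop
vertex -0.471 0.186 1.767
vertex -0.985 -0.728 2.783
vertex -1.307 0.762 1.861
endloop
endfacet
facet normal 0.353 0.625 -0.696
outer loop
vertex -1.307 0.762 1.861
vertex 0.021 0.772 2.543
vertex -0.471 0.186 1.767
endloop
endfacet
facet normal 0.820 -0.565 -0.093
outer loop
vertex -0.471 0.186 1.767
vertex -0.493 -0.142 3.559
vertex -0.985 -0.728 2.783
endloop
endfacet
facet normal 0.820 -0.565 -0.093
outer loop
vertex 0.021 0.772 2.543
vertex -0.493 -0.142 3.559
vertex -0.471 0.186 1.767
endloop
endfacet

endsolid


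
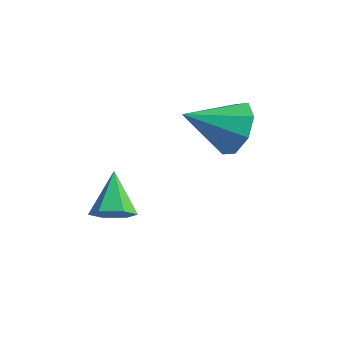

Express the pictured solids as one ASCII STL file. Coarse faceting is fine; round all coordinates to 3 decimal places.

solid 
facet normal 0.505 -0.613 -0.608
outer loop
vertex 0.943 0.147 -2.829
vertex 0.406 0.244 -3.372
vertex 1.014 0.716 -3.343
endloop
endfacet
facet normal 0.607 0.490 0.626
outer loop
vertex 0.943 0.147 -2.829
vertex 1.014 0.716 -3.343
vertex -0.426 1.256 -2.368
endloop
endfacet
facet normal 0.505 -0.613 -0.608
outer loop
vertex 1.014 0.716 -3.343
vertex 0.406 0.244 -3.372
vertex 0.477 0.813 -3.886
endloop
endfacet
facet normal 0.283 0.953 -0.110
outer loop
vertex 1.014 0.716 -3.343
vertex 0.477 0.813 -3.886
vertex -0.426 1.256 -2.368
endloop
endfacet
facet normal 0.504 -0.613 -0.609
outer loop
vertex 0.477 0.813 -3.886
vertex 0.406 0.244 -3.372
vertex -0.131 0.342 -3.915
endloop
endfacet
facet normal -0.513 0.693 -0.507
outer loop
vertex 0.477 0.813 -3.886
vertex -0.131 0.342 -3.915
vertex -0.426 1.256 -2.368
endloop
endfacet
facet normal 0.504 -0.613 -0.609
outer loop
vertex -0.131 0.342 -3.915
vertex 0.406 0.244 -3.372
vertex -0.202 -0.227 -3.401
endloop
endfacet
facet normal -0.985 -0.030 -0.170
outer loop
vertex -0.131 0.342 -3.915
vertex -0.202 -0.227 -3.401
vertex -0.426 1.256 -2.368
endloop
endfacet
facet normal 0.504 -0.613 -0.608
outer loop
vertex -0.202 -0.227 -3.401
vertex 0.406 0.244 -3.372
vertex 0.335 -0.324 -2.858
endloop
endfacet
facet normal -0.661 -0.494 0.565
outer loop
vertex -0.202 -0.227 -3.401
vertex 0.335 -0.324 -2.858
vertex -0.426 1.256 -2.368
endloop
endfacet
facet normal 0.504 -0.613 -0.608
outer loop
vertex 0.335 -0.324 -2.858
vertex 0.406 0.244 -3.372
vertex 0.943 0.147 -2.829
endloop
endfacet
facet normal 0.135 -0.234 0.963
outer loop
vertex 0.335 -0.324 -2.858
vertex 0.943 0.147 -2.829
vertex -0.426 1.256 -2.368
endloop
endfacet
facet normal 0.553 0.676 -0.488
outer loop
vertex 3.509 2.361 -0.063
vertex 2.905 3.122 0.307
vertex 3.772 2.647 0.631
endloop
endfacet
facet normal 0.433 -0.879 0.198
outer loop
vertex 3.509 2.361 -0.063
vertex 3.772 2.647 0.631
vertex 1.855 1.838 1.233
endloop
endfacet
facet normal 0.553 0.676 -0.488
outer loop
vertex 3.772 2.647 0.631
vertex 2.905 3.122 0.307
vertex 3.527 3.212 1.136
endloop
endfacet
facet normal 0.441 -0.484 0.756
outer loop
vertex 3.772 2.647 0.631
vertex 3.527 3.212 1.136
vertex 1.855 1.838 1.233
endloop
endfacet
facet normal 0.552 0.676 -0.488
outer loop
vertex 3.527 3.212 1.136
vertex 2.905 3.122 0.307
vertex 2.917 3.724 1.155
endloop
endfacet
facet normal 0.045 0.016 0.999
outer loop
vertex 3.527 3.212 1.136
vertex 2.917 3.724 1.155
vertex 1.855 1.838 1.233
endloop
endfacet
facet normal 0.553 0.676 -0.488
outer loop
vertex 2.917 3.724 1.155
vertex 2.905 3.122 0.307
vertex 2.301 3.883 0.677
endloop
endfacet
facet normal -0.525 0.328 0.785
outer loop
vertex 2.917 3.724 1.155
vertex 2.301 3.883 0.677
vertex 1.855 1.838 1.233
endloop
endfacet
facet normal 0.553 0.676 -0.487
outer loop
vertex 2.301 3.883 0.677
vertex 2.905 3.122 0.307
vertex 2.039 3.597 -0.018
endloop
endfacet
facet normal -0.933 0.269 0.241
outer loop
vertex 2.301 3.883 0.677
vertex 2.039 3.597 -0.018
vertex 1.855 1.838 1.233
endloop
endfacet
facet normal 0.553 0.675 -0.488
outer loop
vertex 2.039 3.597 -0.018
vertex 2.905 3.122 0.307
vertex 2.284 3.032 -0.522
endloop
endfacet
facet normal -0.940 -0.126 -0.316
outer loop
vertex 2.039 3.597 -0.018
vertex 2.284 3.032 -0.522
vertex 1.855 1.838 1.233
endloop
endfacet
facet normal 0.553 0.676 -0.488
outer loop
vertex 2.284 3.032 -0.522
vertex 2.905 3.122 0.307
vertex 2.893 2.52 -0.541
endloop
endfacet
facet normal -0.544 -0.626 -0.559
outer loop
vertex 2.284 3.032 -0.522
vertex 2.893 2.52 -0.541
vertex 1.855 1.838 1.233
endloop
endfacet
facet normal 0.553 0.676 -0.488
outer loop
vertex 2.893 2.52 -0.541
vertex 2.905 3.122 0.307
vertex 3.509 2.361 -0.063
endloop
endfacet
facet normal 0.026 -0.938 -0.345
outer loop
vertex 2.893 2.52 -0.541
vertex 3.509 2.361 -0.063
vertex 1.855 1.838 1.233
endloop
endfacet

endsolid


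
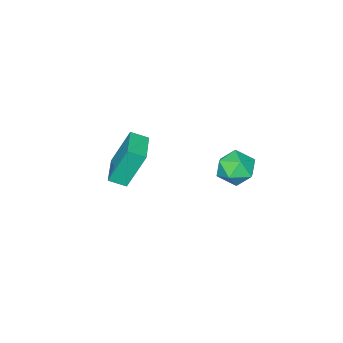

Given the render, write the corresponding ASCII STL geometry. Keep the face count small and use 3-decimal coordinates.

solid 
facet normal 0.186 -0.166 0.968
outer loop
vertex 1.933 3.453 -0.608
vertex 1.386 2.643 -0.642
vertex 2.343 2.595 -0.834
endloop
endfacet
facet normal 0.731 0.176 0.659
outer loop
vertex 1.933 3.453 -0.608
vertex 2.343 2.595 -0.834
vertex 2.594 3.401 -1.327
endloop
endfacet
facet normal 0.483 0.785 0.387
outer loop
vertex 1.933 3.453 -0.608
vertex 2.594 3.401 -1.327
vertex 1.792 3.949 -1.438
endloop
endfacet
facet normal -0.217 0.821 0.528
outer loop
vertex 1.933 3.453 -0.608
vertex 1.792 3.949 -1.438
vertex 1.045 3.48 -1.015
endloop
endfacet
facet normal -0.399 0.232 0.887
outer loop
vertex 1.933 3.453 -0.608
vertex 1.045 3.48 -1.015
vertex 1.386 2.643 -0.642
endloop
endfacet
facet normal 0.966 -0.228 0.120
outer loop
vertex 2.594 3.401 -1.327
vertex 2.343 2.595 -0.834
vertex 2.455 2.56 -1.805
endloop
endfacet
facet normal 0.085 -0.781 0.619
outer loop
vertex 2.343 2.595 -0.834
vertex 1.386 2.643 -0.642
vertex 1.708 2.091 -1.382
endloop
endfacet
facet normal -0.863 -0.134 0.487
outer loop
vertex 1.386 2.643 -0.642
vertex 1.045 3.48 -1.015
vertex 0.906 2.639 -1.493
endloop
endfacet
facet normal -0.567 0.818 -0.095
outer loop
vertex 1.045 3.48 -1.015
vertex 1.792 3.949 -1.438
vertex 1.157 3.445 -1.986
endloop
endfacet
facet normal 0.564 0.760 -0.322
outer loop
vertex 1.792 3.949 -1.438
vertex 2.594 3.401 -1.327
vertex 2.114 3.397 -2.178
endloop
endfacet
facet normal 0.217 -0.821 -0.528
outer loop
vertex 1.567 2.587 -2.212
vertex 2.455 2.56 -1.805
vertex 1.708 2.091 -1.382
endloop
endfacet
facet normal -0.483 -0.785 -0.387
outer loop
vertex 1.567 2.587 -2.212
vertex 1.708 2.091 -1.382
vertex 0.906 2.639 -1.493
endloop
endfacet
facet normal -0.731 -0.176 -0.659
outer loop
vertex 1.567 2.587 -2.212
vertex 0.906 2.639 -1.493
vertex 1.157 3.445 -1.986
endloop
endfacet
facet normal -0.186 0.166 -0.968
outer loop
vertex 1.567 2.587 -2.212
vertex 1.157 3.445 -1.986
vertex 2.114 3.397 -2.178
endloop
endfacet
facet normal 0.399 -0.232 -0.887
outer loop
vertex 1.567 2.587 -2.212
vertex 2.114 3.397 -2.178
vertex 2.455 2.56 -1.805
endloop
endfacet
facet normal 0.567 -0.818 0.095
outer loop
vertex 1.708 2.091 -1.382
vertex 2.455 2.56 -1.805
vertex 2.343 2.595 -0.834
endloop
endfacet
facet normal -0.564 -0.760 0.322
outer loop
vertex 0.906 2.639 -1.493
vertex 1.708 2.091 -1.382
vertex 1.386 2.643 -0.642
endloop
endfacet
facet normal -0.966 0.228 -0.120
outer loop
vertex 1.157 3.445 -1.986
vertex 0.906 2.639 -1.493
vertex 1.045 3.48 -1.015
endloop
endfacet
facet normal -0.085 0.781 -0.619
outer loop
vertex 2.114 3.397 -2.178
vertex 1.157 3.445 -1.986
vertex 1.792 3.949 -1.438
endloop
endfacet
facet normal 0.863 0.134 -0.487
outer loop
vertex 2.455 2.56 -1.805
vertex 2.114 3.397 -2.178
vertex 2.594 3.401 -1.327
endloop
endfacet
facet normal -0.590 0.701 -0.401
outer loop
vertex 1.86 -2.094 -2.298
vertex 3.137 -0.987 -2.242
vertex 2.486 -2.715 -4.303
endloop
endfacet
facet normal -0.755 -0.655 -0.033
outer loop
vertex 3.023 -3.353 -3.938
vertex 1.86 -2.094 -2.298
vertex 2.486 -2.715 -4.303
endloop
endfacet
facet normal -0.589 0.701 -0.401
outer loop
vertex 2.486 -2.715 -4.303
vertex 3.137 -0.987 -2.242
vertex 3.763 -1.609 -4.247
endloop
endfacet
facet normal 0.286 -0.283 -0.915
outer loop
vertex 3.763 -1.609 -4.247
vertex 3.023 -3.353 -3.938
vertex 2.486 -2.715 -4.303
endloop
endfacet
facet normal -0.286 0.283 0.915
outer loop
vertex 1.86 -2.094 -2.298
vertex 3.674 -1.625 -1.877
vertex 3.137 -0.987 -2.242
endloop
endfacet
facet normal -0.755 -0.655 -0.032
outer loop
vertex 2.397 -2.731 -1.933
vertex 1.86 -2.094 -2.298
vertex 3.023 -3.353 -3.938
endloop
endfacet
facet normal -0.286 0.284 0.915
outer loop
vertex 2.397 -2.731 -1.933
vertex 3.674 -1.625 -1.877
vertex 1.86 -2.094 -2.298
endloop
endfacet
facet normal 0.755 0.655 0.033
outer loop
vertex 3.137 -0.987 -2.242
vertex 3.674 -1.625 -1.877
vertex 3.763 -1.609 -4.247
endloop
endfacet
facet normal 0.286 -0.283 -0.915
outer loop
vertex 4.3 -2.246 -3.882
vertex 3.023 -3.353 -3.938
vertex 3.763 -1.609 -4.247
endloop
endfacet
facet normal 0.755 0.655 0.033
outer loop
vertex 3.763 -1.609 -4.247
vertex 3.674 -1.625 -1.877
vertex 4.3 -2.246 -3.882
endloop
endfacet
facet normal 0.590 -0.701 0.402
outer loop
vertex 4.3 -2.246 -3.882
vertex 2.397 -2.731 -1.933
vertex 3.023 -3.353 -3.938
endloop
endfacet
facet normal 0.590 -0.701 0.401
outer loop
vertex 3.674 -1.625 -1.877
vertex 2.397 -2.731 -1.933
vertex 4.3 -2.246 -3.882
endloop
endfacet

endsolid


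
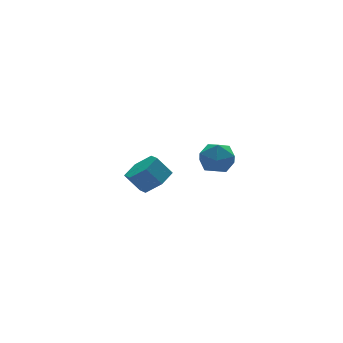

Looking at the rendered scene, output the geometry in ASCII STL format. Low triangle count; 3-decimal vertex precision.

solid 
facet normal 0.476 -0.419 -0.773
outer loop
vertex -2.67 4.071 -1.538
vertex -3.53 3.564 -1.792
vertex -3.347 4.498 -2.186
endloop
endfacet
facet normal 0.585 0.807 -0.079
outer loop
vertex -2.67 4.071 -1.538
vertex -3.347 4.498 -2.186
vertex -3.25 4.583 -0.594
endloop
endfacet
facet normal 0.584 0.808 -0.079
outer loop
vertex -3.25 4.583 -0.594
vertex -3.347 4.498 -2.186
vertex -3.928 5.01 -1.242
endloop
endfacet
facet normal -0.475 0.419 0.774
outer loop
vertex -3.25 4.583 -0.594
vertex -3.928 5.01 -1.242
vertex -4.11 4.076 -0.848
endloop
endfacet
facet normal 0.476 -0.419 -0.773
outer loop
vertex -3.347 4.498 -2.186
vertex -3.53 3.564 -1.792
vertex -4.207 3.991 -2.44
endloop
endfacet
facet normal -0.277 0.763 -0.584
outer loop
vertex -3.347 4.498 -2.186
vertex -4.207 3.991 -2.44
vertex -3.928 5.01 -1.242
endloop
endfacet
facet normal -0.278 0.763 -0.584
outer loop
vertex -3.928 5.01 -1.242
vertex -4.207 3.991 -2.44
vertex -4.788 4.502 -1.496
endloop
endfacet
facet normal -0.476 0.419 0.773
outer loop
vertex -3.928 5.01 -1.242
vertex -4.788 4.502 -1.496
vertex -4.11 4.076 -0.848
endloop
endfacet
facet normal 0.476 -0.419 -0.773
outer loop
vertex -4.207 3.991 -2.44
vertex -3.53 3.564 -1.792
vertex -4.39 3.057 -2.046
endloop
endfacet
facet normal -0.861 -0.045 -0.506
outer loop
vertex -4.207 3.991 -2.44
vertex -4.39 3.057 -2.046
vertex -4.788 4.502 -1.496
endloop
endfacet
facet normal -0.862 -0.045 -0.505
outer loop
vertex -4.788 4.502 -1.496
vertex -4.39 3.057 -2.046
vertex -4.97 3.569 -1.102
endloop
endfacet
facet normal -0.476 0.419 0.773
outer loop
vertex -4.788 4.502 -1.496
vertex -4.97 3.569 -1.102
vertex -4.11 4.076 -0.848
endloop
endfacet
facet normal 0.475 -0.419 -0.774
outer loop
vertex -4.39 3.057 -2.046
vertex -3.53 3.564 -1.792
vertex -3.712 2.63 -1.398
endloop
endfacet
facet normal -0.584 -0.808 0.079
outer loop
vertex -4.39 3.057 -2.046
vertex -3.712 2.63 -1.398
vertex -4.97 3.569 -1.102
endloop
endfacet
facet normal -0.584 -0.808 0.078
outer loop
vertex -4.97 3.569 -1.102
vertex -3.712 2.63 -1.398
vertex -4.293 3.142 -0.454
endloop
endfacet
facet normal -0.476 0.419 0.773
outer loop
vertex -4.97 3.569 -1.102
vertex -4.293 3.142 -0.454
vertex -4.11 4.076 -0.848
endloop
endfacet
facet normal 0.476 -0.419 -0.773
outer loop
vertex -3.712 2.63 -1.398
vertex -3.53 3.564 -1.792
vertex -2.852 3.138 -1.144
endloop
endfacet
facet normal 0.278 -0.762 0.584
outer loop
vertex -3.712 2.63 -1.398
vertex -2.852 3.138 -1.144
vertex -4.293 3.142 -0.454
endloop
endfacet
facet normal 0.277 -0.763 0.584
outer loop
vertex -4.293 3.142 -0.454
vertex -2.852 3.138 -1.144
vertex -3.433 3.649 -0.2
endloop
endfacet
facet normal -0.476 0.419 0.773
outer loop
vertex -4.293 3.142 -0.454
vertex -3.433 3.649 -0.2
vertex -4.11 4.076 -0.848
endloop
endfacet
facet normal 0.476 -0.419 -0.773
outer loop
vertex -2.852 3.138 -1.144
vertex -3.53 3.564 -1.792
vertex -2.67 4.071 -1.538
endloop
endfacet
facet normal 0.862 0.045 0.506
outer loop
vertex -2.852 3.138 -1.144
vertex -2.67 4.071 -1.538
vertex -3.433 3.649 -0.2
endloop
endfacet
facet normal 0.862 0.044 0.505
outer loop
vertex -3.433 3.649 -0.2
vertex -2.67 4.071 -1.538
vertex -3.25 4.583 -0.594
endloop
endfacet
facet normal -0.476 0.419 0.773
outer loop
vertex -3.433 3.649 -0.2
vertex -3.25 4.583 -0.594
vertex -4.11 4.076 -0.848
endloop
endfacet
facet normal -0.028 0.996 -0.082
outer loop
vertex -2.97 -1.353 2.541
vertex -3.948 -1.381 2.535
vertex -3.465 -1.298 3.382
endloop
endfacet
facet normal 0.553 0.786 0.274
outer loop
vertex -2.97 -1.353 2.541
vertex -3.465 -1.298 3.382
vertex -2.658 -1.846 3.325
endloop
endfacet
facet normal 0.925 0.349 -0.149
outer loop
vertex -2.97 -1.353 2.541
vertex -2.658 -1.846 3.325
vertex -2.641 -2.268 2.443
endloop
endfacet
facet normal 0.573 0.288 -0.767
outer loop
vertex -2.97 -1.353 2.541
vertex -2.641 -2.268 2.443
vertex -3.438 -1.981 1.955
endloop
endfacet
facet normal -0.015 0.688 -0.725
outer loop
vertex -2.97 -1.353 2.541
vertex -3.438 -1.981 1.955
vertex -3.948 -1.381 2.535
endloop
endfacet
facet normal 0.341 0.414 0.844
outer loop
vertex -2.658 -1.846 3.325
vertex -3.465 -1.298 3.382
vertex -3.442 -2.179 3.805
endloop
endfacet
facet normal -0.601 0.753 0.269
outer loop
vertex -3.465 -1.298 3.382
vertex -3.948 -1.381 2.535
vertex -4.239 -1.892 3.317
endloop
endfacet
facet normal -0.581 0.254 -0.773
outer loop
vertex -3.948 -1.381 2.535
vertex -3.438 -1.981 1.955
vertex -4.222 -2.314 2.435
endloop
endfacet
facet normal 0.373 -0.394 -0.840
outer loop
vertex -3.438 -1.981 1.955
vertex -2.641 -2.268 2.443
vertex -3.415 -2.862 2.378
endloop
endfacet
facet normal 0.943 -0.294 0.159
outer loop
vertex -2.641 -2.268 2.443
vertex -2.658 -1.846 3.325
vertex -2.932 -2.779 3.225
endloop
endfacet
facet normal -0.573 -0.288 0.767
outer loop
vertex -3.91 -2.807 3.219
vertex -3.442 -2.179 3.805
vertex -4.239 -1.892 3.317
endloop
endfacet
facet normal -0.925 -0.349 0.149
outer loop
vertex -3.91 -2.807 3.219
vertex -4.239 -1.892 3.317
vertex -4.222 -2.314 2.435
endloop
endfacet
facet normal -0.553 -0.786 -0.274
outer loop
vertex -3.91 -2.807 3.219
vertex -4.222 -2.314 2.435
vertex -3.415 -2.862 2.378
endloop
endfacet
facet normal 0.028 -0.996 0.082
outer loop
vertex -3.91 -2.807 3.219
vertex -3.415 -2.862 2.378
vertex -2.932 -2.779 3.225
endloop
endfacet
facet normal 0.015 -0.688 0.725
outer loop
vertex -3.91 -2.807 3.219
vertex -2.932 -2.779 3.225
vertex -3.442 -2.179 3.805
endloop
endfacet
facet normal -0.373 0.394 0.840
outer loop
vertex -4.239 -1.892 3.317
vertex -3.442 -2.179 3.805
vertex -3.465 -1.298 3.382
endloop
endfacet
facet normal -0.943 0.294 -0.159
outer loop
vertex -4.222 -2.314 2.435
vertex -4.239 -1.892 3.317
vertex -3.948 -1.381 2.535
endloop
endfacet
facet normal -0.341 -0.414 -0.844
outer loop
vertex -3.415 -2.862 2.378
vertex -4.222 -2.314 2.435
vertex -3.438 -1.981 1.955
endloop
endfacet
facet normal 0.601 -0.753 -0.269
outer loop
vertex -2.932 -2.779 3.225
vertex -3.415 -2.862 2.378
vertex -2.641 -2.268 2.443
endloop
endfacet
facet normal 0.581 -0.254 0.773
outer loop
vertex -3.442 -2.179 3.805
vertex -2.932 -2.779 3.225
vertex -2.658 -1.846 3.325
endloop
endfacet

endsolid


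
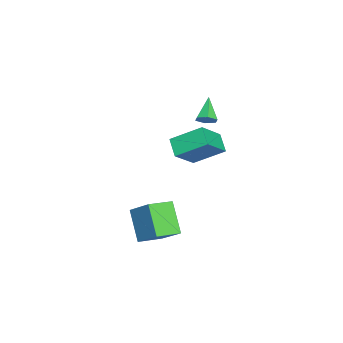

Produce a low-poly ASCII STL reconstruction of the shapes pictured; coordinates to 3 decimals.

solid 
facet normal -0.451 -0.608 -0.654
outer loop
vertex 2.001 -3.086 -2.444
vertex 1.036 -2.046 -2.746
vertex 3.209 -2.394 -3.921
endloop
endfacet
facet normal 0.665 -0.717 0.208
outer loop
vertex 4.084 -1.214 -2.654
vertex 2.001 -3.086 -2.444
vertex 3.209 -2.394 -3.921
endloop
endfacet
facet normal -0.451 -0.608 -0.653
outer loop
vertex 3.209 -2.394 -3.921
vertex 1.036 -2.046 -2.746
vertex 2.245 -1.354 -4.224
endloop
endfacet
facet normal 0.596 0.340 -0.728
outer loop
vertex 2.245 -1.354 -4.224
vertex 4.084 -1.214 -2.654
vertex 3.209 -2.394 -3.921
endloop
endfacet
facet normal -0.595 -0.341 0.728
outer loop
vertex 2.001 -3.086 -2.444
vertex 1.911 -0.866 -1.479
vertex 1.036 -2.046 -2.746
endloop
endfacet
facet normal 0.665 -0.717 0.209
outer loop
vertex 2.875 -1.906 -1.176
vertex 2.001 -3.086 -2.444
vertex 4.084 -1.214 -2.654
endloop
endfacet
facet normal -0.596 -0.340 0.727
outer loop
vertex 2.875 -1.906 -1.176
vertex 1.911 -0.866 -1.479
vertex 2.001 -3.086 -2.444
endloop
endfacet
facet normal -0.665 0.717 -0.208
outer loop
vertex 1.036 -2.046 -2.746
vertex 1.911 -0.866 -1.479
vertex 2.245 -1.354 -4.224
endloop
endfacet
facet normal 0.595 0.341 -0.728
outer loop
vertex 3.119 -0.174 -2.956
vertex 4.084 -1.214 -2.654
vertex 2.245 -1.354 -4.224
endloop
endfacet
facet normal -0.665 0.717 -0.208
outer loop
vertex 2.245 -1.354 -4.224
vertex 1.911 -0.866 -1.479
vertex 3.119 -0.174 -2.956
endloop
endfacet
facet normal 0.451 0.608 0.653
outer loop
vertex 3.119 -0.174 -2.956
vertex 2.875 -1.906 -1.176
vertex 4.084 -1.214 -2.654
endloop
endfacet
facet normal 0.451 0.608 0.654
outer loop
vertex 1.911 -0.866 -1.479
vertex 2.875 -1.906 -1.176
vertex 3.119 -0.174 -2.956
endloop
endfacet
facet normal -0.752 -0.395 0.528
outer loop
vertex -1.866 -1.835 0.593
vertex -2.007 -0.13 1.668
vertex -3.17 -1.112 -0.724
endloop
endfacet
facet normal 0.070 -0.844 -0.532
outer loop
vertex -2.253 -0.63 -1.368
vertex -1.866 -1.835 0.593
vertex -3.17 -1.112 -0.724
endloop
endfacet
facet normal -0.752 -0.396 0.528
outer loop
vertex -3.17 -1.112 -0.724
vertex -2.007 -0.13 1.668
vertex -3.312 0.592 0.351
endloop
endfacet
facet normal -0.656 0.363 -0.662
outer loop
vertex -3.312 0.592 0.351
vertex -2.253 -0.63 -1.368
vertex -3.17 -1.112 -0.724
endloop
endfacet
facet normal 0.656 -0.363 0.662
outer loop
vertex -1.866 -1.835 0.593
vertex -1.09 0.352 1.024
vertex -2.007 -0.13 1.668
endloop
endfacet
facet normal 0.070 -0.844 -0.532
outer loop
vertex -0.948 -1.352 -0.051
vertex -1.866 -1.835 0.593
vertex -2.253 -0.63 -1.368
endloop
endfacet
facet normal 0.656 -0.363 0.662
outer loop
vertex -0.948 -1.352 -0.051
vertex -1.09 0.352 1.024
vertex -1.866 -1.835 0.593
endloop
endfacet
facet normal -0.070 0.844 0.532
outer loop
vertex -2.007 -0.13 1.668
vertex -1.09 0.352 1.024
vertex -3.312 0.592 0.351
endloop
endfacet
facet normal -0.656 0.363 -0.662
outer loop
vertex -2.394 1.075 -0.293
vertex -2.253 -0.63 -1.368
vertex -3.312 0.592 0.351
endloop
endfacet
facet normal -0.070 0.843 0.533
outer loop
vertex -3.312 0.592 0.351
vertex -1.09 0.352 1.024
vertex -2.394 1.075 -0.293
endloop
endfacet
facet normal 0.752 0.395 -0.528
outer loop
vertex -2.394 1.075 -0.293
vertex -0.948 -1.352 -0.051
vertex -2.253 -0.63 -1.368
endloop
endfacet
facet normal 0.752 0.395 -0.527
outer loop
vertex -1.09 0.352 1.024
vertex -0.948 -1.352 -0.051
vertex -2.394 1.075 -0.293
endloop
endfacet
facet normal 0.784 0.075 -0.617
outer loop
vertex 0.026 -0.007 3.746
vertex -0.263 0.429 3.432
vertex 0.094 0.578 3.904
endloop
endfacet
facet normal 0.326 -0.282 0.902
outer loop
vertex 0.026 -0.007 3.746
vertex 0.094 0.578 3.904
vertex -1.477 0.311 4.388
endloop
endfacet
facet normal 0.783 0.077 -0.617
outer loop
vertex 0.094 0.578 3.904
vertex -0.263 0.429 3.432
vertex -0.195 1.014 3.591
endloop
endfacet
facet normal 0.128 0.633 0.764
outer loop
vertex 0.094 0.578 3.904
vertex -0.195 1.014 3.591
vertex -1.477 0.311 4.388
endloop
endfacet
facet normal 0.784 0.076 -0.616
outer loop
vertex -0.195 1.014 3.591
vertex -0.263 0.429 3.432
vertex -0.551 0.865 3.119
endloop
endfacet
facet normal -0.451 0.890 0.059
outer loop
vertex -0.195 1.014 3.591
vertex -0.551 0.865 3.119
vertex -1.477 0.311 4.388
endloop
endfacet
facet normal 0.784 0.076 -0.616
outer loop
vertex -0.551 0.865 3.119
vertex -0.263 0.429 3.432
vertex -0.619 0.28 2.96
endloop
endfacet
facet normal -0.831 0.234 -0.504
outer loop
vertex -0.551 0.865 3.119
vertex -0.619 0.28 2.96
vertex -1.477 0.311 4.388
endloop
endfacet
facet normal 0.784 0.076 -0.616
outer loop
vertex -0.619 0.28 2.96
vertex -0.263 0.429 3.432
vertex -0.33 -0.156 3.274
endloop
endfacet
facet normal -0.633 -0.683 -0.365
outer loop
vertex -0.619 0.28 2.96
vertex -0.33 -0.156 3.274
vertex -1.477 0.311 4.388
endloop
endfacet
facet normal 0.784 0.076 -0.616
outer loop
vertex -0.33 -0.156 3.274
vertex -0.263 0.429 3.432
vertex 0.026 -0.007 3.746
endloop
endfacet
facet normal -0.055 -0.940 0.338
outer loop
vertex -0.33 -0.156 3.274
vertex 0.026 -0.007 3.746
vertex -1.477 0.311 4.388
endloop
endfacet

endsolid
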